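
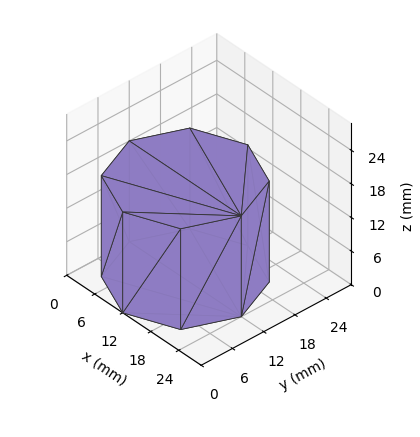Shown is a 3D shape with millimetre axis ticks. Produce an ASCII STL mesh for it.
Reading the render: the shape is a regular 8-sided prism (a cylinder approximated with 8 flat sides), circumscribed radius ≈ 12 mm, height ≈ 18 mm (dimensions read to the nearest mm from the axis ticks). For the STL, each face is triangulated and given an outward normal.

solid part
  facet normal 0.0000 0.0000 -1.0000
    outer loop
      vertex 12.0 24.0 0.0
      vertex 20.5 20.5 0.0
      vertex 24.0 12.0 0.0
    endloop
  endfacet
  facet normal 0.0000 0.0000 -1.0000
    outer loop
      vertex 3.5 20.5 0.0
      vertex 12.0 24.0 0.0
      vertex 24.0 12.0 0.0
    endloop
  endfacet
  facet normal 0.0000 0.0000 -1.0000
    outer loop
      vertex 0.0 12.0 0.0
      vertex 3.5 20.5 0.0
      vertex 24.0 12.0 0.0
    endloop
  endfacet
  facet normal 0.0000 0.0000 -1.0000
    outer loop
      vertex 3.5 3.5 0.0
      vertex 0.0 12.0 0.0
      vertex 24.0 12.0 0.0
    endloop
  endfacet
  facet normal 0.0000 0.0000 -1.0000
    outer loop
      vertex 12.0 0.0 0.0
      vertex 3.5 3.5 0.0
      vertex 24.0 12.0 0.0
    endloop
  endfacet
  facet normal 0.0000 0.0000 -1.0000
    outer loop
      vertex 20.5 3.5 0.0
      vertex 12.0 0.0 0.0
      vertex 24.0 12.0 0.0
    endloop
  endfacet
  facet normal 0.0000 0.0000 1.0000
    outer loop
      vertex 24.0 12.0 18.0
      vertex 20.5 20.5 18.0
      vertex 12.0 24.0 18.0
    endloop
  endfacet
  facet normal 0.0000 0.0000 1.0000
    outer loop
      vertex 24.0 12.0 18.0
      vertex 12.0 24.0 18.0
      vertex 3.5 20.5 18.0
    endloop
  endfacet
  facet normal 0.0000 0.0000 1.0000
    outer loop
      vertex 24.0 12.0 18.0
      vertex 3.5 20.5 18.0
      vertex 0.0 12.0 18.0
    endloop
  endfacet
  facet normal 0.0000 0.0000 1.0000
    outer loop
      vertex 24.0 12.0 18.0
      vertex 0.0 12.0 18.0
      vertex 3.5 3.5 18.0
    endloop
  endfacet
  facet normal 0.0000 0.0000 1.0000
    outer loop
      vertex 24.0 12.0 18.0
      vertex 3.5 3.5 18.0
      vertex 12.0 0.0 18.0
    endloop
  endfacet
  facet normal 0.0000 0.0000 1.0000
    outer loop
      vertex 24.0 12.0 18.0
      vertex 12.0 0.0 18.0
      vertex 20.5 3.5 18.0
    endloop
  endfacet
  facet normal 0.9247 0.3807 0.0000
    outer loop
      vertex 24.0 12.0 0.0
      vertex 20.5 20.5 0.0
      vertex 20.5 20.5 18.0
    endloop
  endfacet
  facet normal 0.9247 0.3807 0.0000
    outer loop
      vertex 24.0 12.0 0.0
      vertex 20.5 20.5 18.0
      vertex 24.0 12.0 18.0
    endloop
  endfacet
  facet normal 0.3807 0.9247 0.0000
    outer loop
      vertex 20.5 20.5 0.0
      vertex 12.0 24.0 0.0
      vertex 12.0 24.0 18.0
    endloop
  endfacet
  facet normal 0.3807 0.9247 0.0000
    outer loop
      vertex 20.5 20.5 0.0
      vertex 12.0 24.0 18.0
      vertex 20.5 20.5 18.0
    endloop
  endfacet
  facet normal -0.3807 0.9247 0.0000
    outer loop
      vertex 12.0 24.0 0.0
      vertex 3.5 20.5 0.0
      vertex 3.5 20.5 18.0
    endloop
  endfacet
  facet normal -0.3807 0.9247 0.0000
    outer loop
      vertex 12.0 24.0 0.0
      vertex 3.5 20.5 18.0
      vertex 12.0 24.0 18.0
    endloop
  endfacet
  facet normal -0.9247 0.3807 0.0000
    outer loop
      vertex 3.5 20.5 0.0
      vertex 0.0 12.0 0.0
      vertex 0.0 12.0 18.0
    endloop
  endfacet
  facet normal -0.9247 0.3807 0.0000
    outer loop
      vertex 3.5 20.5 0.0
      vertex 0.0 12.0 18.0
      vertex 3.5 20.5 18.0
    endloop
  endfacet
  facet normal -0.9247 -0.3807 0.0000
    outer loop
      vertex 0.0 12.0 0.0
      vertex 3.5 3.5 0.0
      vertex 3.5 3.5 18.0
    endloop
  endfacet
  facet normal -0.9247 -0.3807 0.0000
    outer loop
      vertex 0.0 12.0 0.0
      vertex 3.5 3.5 18.0
      vertex 0.0 12.0 18.0
    endloop
  endfacet
  facet normal -0.3807 -0.9247 0.0000
    outer loop
      vertex 3.5 3.5 0.0
      vertex 12.0 0.0 0.0
      vertex 12.0 0.0 18.0
    endloop
  endfacet
  facet normal -0.3807 -0.9247 0.0000
    outer loop
      vertex 3.5 3.5 0.0
      vertex 12.0 0.0 18.0
      vertex 3.5 3.5 18.0
    endloop
  endfacet
  facet normal 0.3807 -0.9247 0.0000
    outer loop
      vertex 12.0 0.0 0.0
      vertex 20.5 3.5 0.0
      vertex 20.5 3.5 18.0
    endloop
  endfacet
  facet normal 0.3807 -0.9247 0.0000
    outer loop
      vertex 12.0 0.0 0.0
      vertex 20.5 3.5 18.0
      vertex 12.0 0.0 18.0
    endloop
  endfacet
  facet normal 0.9247 -0.3807 0.0000
    outer loop
      vertex 20.5 3.5 0.0
      vertex 24.0 12.0 0.0
      vertex 24.0 12.0 18.0
    endloop
  endfacet
  facet normal 0.9247 -0.3807 0.0000
    outer loop
      vertex 20.5 3.5 0.0
      vertex 24.0 12.0 18.0
      vertex 20.5 3.5 18.0
    endloop
  endfacet
endsolid part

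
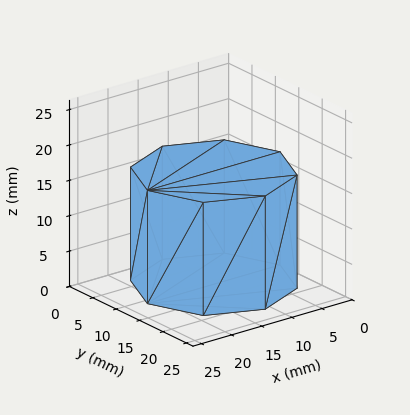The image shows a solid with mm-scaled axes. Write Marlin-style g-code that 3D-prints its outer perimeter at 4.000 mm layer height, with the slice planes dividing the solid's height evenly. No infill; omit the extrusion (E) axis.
Reading the render: the shape is a regular 8-sided prism (a cylinder approximated with 8 flat sides), circumscribed radius ≈ 11 mm, height ≈ 16 mm (dimensions read to the nearest mm from the axis ticks). For the g-code, the solid's height is divided into equal slices at the stated Δz and each level perimeter traced with G1 moves after a G0 lift.

; perimeter-only toolpath
G21 ; units = mm
G90 ; absolute positioning
G28 ; home
; layer 1
G0 Z4.000
G0 X22.000 Y11.000
G1 X18.778 Y18.778
G1 X11.000 Y22.000
G1 X3.222 Y18.778
G1 X0.000 Y11.000
G1 X3.222 Y3.222
G1 X11.000 Y0.000
G1 X18.778 Y3.222
G1 X22.000 Y11.000
; layer 2
G0 Z8.000
G0 X22.000 Y11.000
G1 X18.778 Y18.778
G1 X11.000 Y22.000
G1 X3.222 Y18.778
G1 X0.000 Y11.000
G1 X3.222 Y3.222
G1 X11.000 Y0.000
G1 X18.778 Y3.222
G1 X22.000 Y11.000
; layer 3
G0 Z12.000
G0 X22.000 Y11.000
G1 X18.778 Y18.778
G1 X11.000 Y22.000
G1 X3.222 Y18.778
G1 X0.000 Y11.000
G1 X3.222 Y3.222
G1 X11.000 Y0.000
G1 X18.778 Y3.222
G1 X22.000 Y11.000
; layer 4
G0 Z16.000
G0 X22.000 Y11.000
G1 X18.778 Y18.778
G1 X11.000 Y22.000
G1 X3.222 Y18.778
G1 X0.000 Y11.000
G1 X3.222 Y3.222
G1 X11.000 Y0.000
G1 X18.778 Y3.222
G1 X22.000 Y11.000
M2 ; end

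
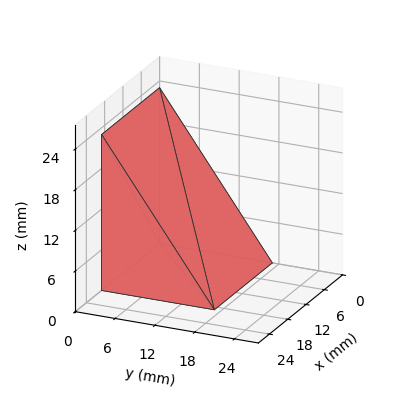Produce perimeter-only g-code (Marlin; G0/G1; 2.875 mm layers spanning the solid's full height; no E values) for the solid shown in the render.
Reading the render: the shape is a wedge (ramp): 19 × 17 mm base, rising to 23 mm along the y=0 edge and sloping linearly to z=0 at y=17 (dimensions read to the nearest mm from the axis ticks). For the g-code, the solid's height is divided into equal slices at the stated Δz and each level perimeter traced with G1 moves after a G0 lift.

; perimeter-only toolpath
G21 ; units = mm
G90 ; absolute positioning
G28 ; home
; layer 1
G0 Z2.875
G0 X0.000 Y0.000
G1 X19.000 Y0.000
G1 X19.000 Y14.875
G1 X0.000 Y14.875
G1 X0.000 Y0.000
; layer 2
G0 Z5.750
G0 X0.000 Y0.000
G1 X19.000 Y0.000
G1 X19.000 Y12.750
G1 X0.000 Y12.750
G1 X0.000 Y0.000
; layer 3
G0 Z8.625
G0 X0.000 Y0.000
G1 X19.000 Y0.000
G1 X19.000 Y10.625
G1 X0.000 Y10.625
G1 X0.000 Y0.000
; layer 4
G0 Z11.500
G0 X0.000 Y0.000
G1 X19.000 Y0.000
G1 X19.000 Y8.500
G1 X0.000 Y8.500
G1 X0.000 Y0.000
; layer 5
G0 Z14.375
G0 X0.000 Y0.000
G1 X19.000 Y0.000
G1 X19.000 Y6.375
G1 X0.000 Y6.375
G1 X0.000 Y0.000
; layer 6
G0 Z17.250
G0 X0.000 Y0.000
G1 X19.000 Y0.000
G1 X19.000 Y4.250
G1 X0.000 Y4.250
G1 X0.000 Y0.000
; layer 7
G0 Z20.125
G0 X0.000 Y0.000
G1 X19.000 Y0.000
G1 X19.000 Y2.125
G1 X0.000 Y2.125
G1 X0.000 Y0.000
M2 ; end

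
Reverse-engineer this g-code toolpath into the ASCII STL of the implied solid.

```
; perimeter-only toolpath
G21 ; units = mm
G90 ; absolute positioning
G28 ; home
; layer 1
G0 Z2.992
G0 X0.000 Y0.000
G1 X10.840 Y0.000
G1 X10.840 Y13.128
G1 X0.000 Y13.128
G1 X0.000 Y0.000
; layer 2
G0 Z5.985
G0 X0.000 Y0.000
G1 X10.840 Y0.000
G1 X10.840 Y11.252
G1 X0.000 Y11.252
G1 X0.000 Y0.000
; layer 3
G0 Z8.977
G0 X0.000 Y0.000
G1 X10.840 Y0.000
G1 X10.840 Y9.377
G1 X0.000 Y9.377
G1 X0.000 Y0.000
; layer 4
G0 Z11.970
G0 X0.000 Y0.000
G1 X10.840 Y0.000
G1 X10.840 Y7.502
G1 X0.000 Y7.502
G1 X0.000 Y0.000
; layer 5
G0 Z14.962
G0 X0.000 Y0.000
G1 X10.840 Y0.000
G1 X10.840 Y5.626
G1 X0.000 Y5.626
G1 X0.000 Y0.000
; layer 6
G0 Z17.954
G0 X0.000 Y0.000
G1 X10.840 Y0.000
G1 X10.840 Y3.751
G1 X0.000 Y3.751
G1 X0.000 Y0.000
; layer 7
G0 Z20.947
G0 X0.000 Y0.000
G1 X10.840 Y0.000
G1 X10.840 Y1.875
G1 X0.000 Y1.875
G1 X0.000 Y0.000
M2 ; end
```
solid part
  facet normal 0.0000 0.0000 -1.0000
    outer loop
      vertex 10.840 15.003 0.000
      vertex 10.840 0.000 0.000
      vertex 0.000 0.000 0.000
    endloop
  endfacet
  facet normal 0.0000 0.0000 -1.0000
    outer loop
      vertex 0.000 15.003 0.000
      vertex 10.840 15.003 0.000
      vertex 0.000 0.000 0.000
    endloop
  endfacet
  facet normal 0.0000 -1.0000 0.0000
    outer loop
      vertex 0.000 0.000 0.000
      vertex 10.840 0.000 0.000
      vertex 10.840 0.000 23.939
    endloop
  endfacet
  facet normal 0.0000 -1.0000 0.0000
    outer loop
      vertex 0.000 0.000 0.000
      vertex 10.840 0.000 23.939
      vertex 0.000 0.000 23.939
    endloop
  endfacet
  facet normal 0.0000 0.8473 0.5310
    outer loop
      vertex 0.000 0.000 23.939
      vertex 10.840 0.000 23.939
      vertex 10.840 15.003 0.000
    endloop
  endfacet
  facet normal 0.0000 0.8473 0.5310
    outer loop
      vertex 0.000 0.000 23.939
      vertex 10.840 15.003 0.000
      vertex 0.000 15.003 0.000
    endloop
  endfacet
  facet normal -1.0000 0.0000 0.0000
    outer loop
      vertex 0.000 0.000 23.939
      vertex 0.000 15.003 0.000
      vertex 0.000 0.000 0.000
    endloop
  endfacet
  facet normal 1.0000 0.0000 0.0000
    outer loop
      vertex 10.840 0.000 0.000
      vertex 10.840 15.003 0.000
      vertex 10.840 0.000 23.939
    endloop
  endfacet
endsolid part

The G0 Z moves step by Δz≈2.992 mm. The G1 loops shrink linearly with z, so the solid tapers from its base footprint up to z≈23.9. Closing with a flat bottom cap and the tapered top and triangulating gives 8 facets — a wedge (ramp): 10.8 × 15 mm base, rising to 23.9 mm along the y=0 edge and sloping linearly to z=0 at y=15.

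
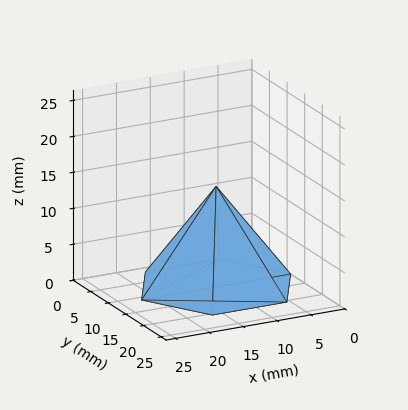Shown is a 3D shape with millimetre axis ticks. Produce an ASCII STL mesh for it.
Reading the render: the shape is a regular 6-sided pyramid, base circumscribed radius ≈ 11 mm, apex at z ≈ 14 mm (dimensions read to the nearest mm from the axis ticks). For the STL, each face is triangulated and given an outward normal.

solid part
  facet normal 0.0000 0.0000 -1.0000
    outer loop
      vertex 5.5 20.5 0.0
      vertex 16.5 20.5 0.0
      vertex 22.0 11.0 0.0
    endloop
  endfacet
  facet normal 0.0000 0.0000 -1.0000
    outer loop
      vertex 0.0 11.0 0.0
      vertex 5.5 20.5 0.0
      vertex 22.0 11.0 0.0
    endloop
  endfacet
  facet normal 0.0000 0.0000 -1.0000
    outer loop
      vertex 5.5 1.5 0.0
      vertex 0.0 11.0 0.0
      vertex 22.0 11.0 0.0
    endloop
  endfacet
  facet normal 0.0000 0.0000 -1.0000
    outer loop
      vertex 16.5 1.5 0.0
      vertex 5.5 1.5 0.0
      vertex 22.0 11.0 0.0
    endloop
  endfacet
  facet normal 0.7157 0.4143 0.5623
    outer loop
      vertex 22.0 11.0 0.0
      vertex 16.5 20.5 0.0
      vertex 11.0 11.0 14.0
    endloop
  endfacet
  facet normal 0.0000 0.8275 0.5615
    outer loop
      vertex 16.5 20.5 0.0
      vertex 5.5 20.5 0.0
      vertex 11.0 11.0 14.0
    endloop
  endfacet
  facet normal -0.7157 0.4143 0.5623
    outer loop
      vertex 5.5 20.5 0.0
      vertex 0.0 11.0 0.0
      vertex 11.0 11.0 14.0
    endloop
  endfacet
  facet normal -0.7157 -0.4143 0.5623
    outer loop
      vertex 0.0 11.0 0.0
      vertex 5.5 1.5 0.0
      vertex 11.0 11.0 14.0
    endloop
  endfacet
  facet normal 0.0000 -0.8275 0.5615
    outer loop
      vertex 5.5 1.5 0.0
      vertex 16.5 1.5 0.0
      vertex 11.0 11.0 14.0
    endloop
  endfacet
  facet normal 0.7157 -0.4143 0.5623
    outer loop
      vertex 16.5 1.5 0.0
      vertex 22.0 11.0 0.0
      vertex 11.0 11.0 14.0
    endloop
  endfacet
endsolid part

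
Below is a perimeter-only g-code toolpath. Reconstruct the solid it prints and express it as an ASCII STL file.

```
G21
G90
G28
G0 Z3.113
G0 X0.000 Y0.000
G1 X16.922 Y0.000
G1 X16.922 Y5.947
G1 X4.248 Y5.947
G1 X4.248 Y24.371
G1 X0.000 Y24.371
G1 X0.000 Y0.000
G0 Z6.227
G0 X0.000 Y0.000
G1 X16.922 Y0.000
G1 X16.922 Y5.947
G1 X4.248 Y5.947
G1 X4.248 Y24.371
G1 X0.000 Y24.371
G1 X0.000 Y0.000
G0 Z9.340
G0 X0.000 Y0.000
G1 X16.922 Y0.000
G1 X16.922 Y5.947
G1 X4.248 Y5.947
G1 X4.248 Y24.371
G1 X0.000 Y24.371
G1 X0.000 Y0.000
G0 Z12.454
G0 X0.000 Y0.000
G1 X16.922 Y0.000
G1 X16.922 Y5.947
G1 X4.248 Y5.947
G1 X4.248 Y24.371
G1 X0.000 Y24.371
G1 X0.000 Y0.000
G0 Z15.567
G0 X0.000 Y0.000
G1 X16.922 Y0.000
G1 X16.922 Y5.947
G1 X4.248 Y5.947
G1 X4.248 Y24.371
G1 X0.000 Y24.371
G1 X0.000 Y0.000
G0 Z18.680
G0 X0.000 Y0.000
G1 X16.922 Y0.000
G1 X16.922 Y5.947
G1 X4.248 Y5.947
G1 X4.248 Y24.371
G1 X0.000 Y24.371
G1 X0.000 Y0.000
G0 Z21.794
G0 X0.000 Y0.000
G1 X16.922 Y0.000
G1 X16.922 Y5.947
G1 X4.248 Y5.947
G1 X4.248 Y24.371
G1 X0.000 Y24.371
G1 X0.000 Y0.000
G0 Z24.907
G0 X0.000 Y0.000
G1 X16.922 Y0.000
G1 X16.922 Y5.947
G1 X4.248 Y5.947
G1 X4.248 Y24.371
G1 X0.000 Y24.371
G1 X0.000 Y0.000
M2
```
solid part
  facet normal 0.0000 0.0000 -1.0000
    outer loop
      vertex 16.922 5.947 0.000
      vertex 16.922 0.000 0.000
      vertex 0.000 0.000 0.000
    endloop
  endfacet
  facet normal 0.0000 0.0000 -1.0000
    outer loop
      vertex 4.248 5.947 0.000
      vertex 16.922 5.947 0.000
      vertex 0.000 0.000 0.000
    endloop
  endfacet
  facet normal 0.0000 0.0000 -1.0000
    outer loop
      vertex 4.248 24.371 0.000
      vertex 4.248 5.947 0.000
      vertex 0.000 0.000 0.000
    endloop
  endfacet
  facet normal 0.0000 0.0000 -1.0000
    outer loop
      vertex 0.000 24.371 0.000
      vertex 4.248 24.371 0.000
      vertex 0.000 0.000 0.000
    endloop
  endfacet
  facet normal 0.0000 0.0000 1.0000
    outer loop
      vertex 0.000 0.000 24.907
      vertex 16.922 0.000 24.907
      vertex 16.922 5.947 24.907
    endloop
  endfacet
  facet normal 0.0000 0.0000 1.0000
    outer loop
      vertex 0.000 0.000 24.907
      vertex 16.922 5.947 24.907
      vertex 4.248 5.947 24.907
    endloop
  endfacet
  facet normal 0.0000 0.0000 1.0000
    outer loop
      vertex 0.000 0.000 24.907
      vertex 4.248 5.947 24.907
      vertex 4.248 24.371 24.907
    endloop
  endfacet
  facet normal 0.0000 0.0000 1.0000
    outer loop
      vertex 0.000 0.000 24.907
      vertex 4.248 24.371 24.907
      vertex 0.000 24.371 24.907
    endloop
  endfacet
  facet normal 0.0000 -1.0000 0.0000
    outer loop
      vertex 0.000 0.000 0.000
      vertex 16.922 0.000 0.000
      vertex 16.922 0.000 24.907
    endloop
  endfacet
  facet normal 0.0000 -1.0000 0.0000
    outer loop
      vertex 0.000 0.000 0.000
      vertex 16.922 0.000 24.907
      vertex 0.000 0.000 24.907
    endloop
  endfacet
  facet normal 1.0000 0.0000 0.0000
    outer loop
      vertex 16.922 0.000 0.000
      vertex 16.922 5.947 0.000
      vertex 16.922 5.947 24.907
    endloop
  endfacet
  facet normal 1.0000 0.0000 0.0000
    outer loop
      vertex 16.922 0.000 0.000
      vertex 16.922 5.947 24.907
      vertex 16.922 0.000 24.907
    endloop
  endfacet
  facet normal 0.0000 1.0000 0.0000
    outer loop
      vertex 16.922 5.947 0.000
      vertex 4.248 5.947 0.000
      vertex 4.248 5.947 24.907
    endloop
  endfacet
  facet normal 0.0000 1.0000 0.0000
    outer loop
      vertex 16.922 5.947 0.000
      vertex 4.248 5.947 24.907
      vertex 16.922 5.947 24.907
    endloop
  endfacet
  facet normal 1.0000 0.0000 0.0000
    outer loop
      vertex 4.248 5.947 0.000
      vertex 4.248 24.371 0.000
      vertex 4.248 24.371 24.907
    endloop
  endfacet
  facet normal 1.0000 0.0000 0.0000
    outer loop
      vertex 4.248 5.947 0.000
      vertex 4.248 24.371 24.907
      vertex 4.248 5.947 24.907
    endloop
  endfacet
  facet normal 0.0000 1.0000 0.0000
    outer loop
      vertex 4.248 24.371 0.000
      vertex 0.000 24.371 0.000
      vertex 0.000 24.371 24.907
    endloop
  endfacet
  facet normal 0.0000 1.0000 0.0000
    outer loop
      vertex 4.248 24.371 0.000
      vertex 0.000 24.371 24.907
      vertex 4.248 24.371 24.907
    endloop
  endfacet
  facet normal -1.0000 0.0000 0.0000
    outer loop
      vertex 0.000 24.371 0.000
      vertex 0.000 0.000 0.000
      vertex 0.000 0.000 24.907
    endloop
  endfacet
  facet normal -1.0000 0.0000 0.0000
    outer loop
      vertex 0.000 24.371 0.000
      vertex 0.000 0.000 24.907
      vertex 0.000 24.371 24.907
    endloop
  endfacet
endsolid part

The G0 Z moves step by Δz≈3.113 mm. Every layer's G1 loop is the same polygon, so the solid is a straight extrusion of it from z=0 to z≈24.9. Closing with flat bottom and top caps and triangulating gives 20 facets — an L-shaped prism: outer 16.9 × 24.4 mm, arm thicknesses ≈ 5.95 mm (horizontal) and 4.25 mm (vertical), extruded 24.9 mm in z.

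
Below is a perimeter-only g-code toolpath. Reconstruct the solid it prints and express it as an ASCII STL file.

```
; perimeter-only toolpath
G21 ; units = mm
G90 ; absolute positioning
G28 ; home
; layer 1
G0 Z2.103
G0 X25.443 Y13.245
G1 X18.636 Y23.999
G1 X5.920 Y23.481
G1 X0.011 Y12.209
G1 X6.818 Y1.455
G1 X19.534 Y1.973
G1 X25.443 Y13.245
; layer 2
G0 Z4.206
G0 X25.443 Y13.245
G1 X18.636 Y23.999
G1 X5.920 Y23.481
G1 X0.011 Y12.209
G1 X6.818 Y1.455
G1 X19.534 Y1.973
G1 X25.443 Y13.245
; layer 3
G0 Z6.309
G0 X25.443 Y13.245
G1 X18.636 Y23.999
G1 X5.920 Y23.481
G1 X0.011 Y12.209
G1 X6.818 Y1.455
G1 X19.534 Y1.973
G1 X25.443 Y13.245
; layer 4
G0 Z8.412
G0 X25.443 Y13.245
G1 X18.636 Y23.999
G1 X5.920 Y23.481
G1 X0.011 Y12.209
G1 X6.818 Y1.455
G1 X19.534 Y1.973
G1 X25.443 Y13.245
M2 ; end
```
solid part
  facet normal 0.0000 0.0000 -1.0000
    outer loop
      vertex 5.920 23.481 0.000
      vertex 18.636 23.999 0.000
      vertex 25.443 13.245 0.000
    endloop
  endfacet
  facet normal 0.0000 0.0000 -1.0000
    outer loop
      vertex 0.011 12.209 0.000
      vertex 5.920 23.481 0.000
      vertex 25.443 13.245 0.000
    endloop
  endfacet
  facet normal 0.0000 0.0000 -1.0000
    outer loop
      vertex 6.818 1.455 0.000
      vertex 0.011 12.209 0.000
      vertex 25.443 13.245 0.000
    endloop
  endfacet
  facet normal 0.0000 0.0000 -1.0000
    outer loop
      vertex 19.534 1.973 0.000
      vertex 6.818 1.455 0.000
      vertex 25.443 13.245 0.000
    endloop
  endfacet
  facet normal 0.0000 0.0000 1.0000
    outer loop
      vertex 25.443 13.245 8.412
      vertex 18.636 23.999 8.412
      vertex 5.920 23.481 8.412
    endloop
  endfacet
  facet normal 0.0000 0.0000 1.0000
    outer loop
      vertex 25.443 13.245 8.412
      vertex 5.920 23.481 8.412
      vertex 0.011 12.209 8.412
    endloop
  endfacet
  facet normal 0.0000 0.0000 1.0000
    outer loop
      vertex 25.443 13.245 8.412
      vertex 0.011 12.209 8.412
      vertex 6.818 1.455 8.412
    endloop
  endfacet
  facet normal 0.0000 0.0000 1.0000
    outer loop
      vertex 25.443 13.245 8.412
      vertex 6.818 1.455 8.412
      vertex 19.534 1.973 8.412
    endloop
  endfacet
  facet normal 0.8450 0.5348 0.0000
    outer loop
      vertex 25.443 13.245 0.000
      vertex 18.636 23.999 0.000
      vertex 18.636 23.999 8.412
    endloop
  endfacet
  facet normal 0.8450 0.5348 0.0000
    outer loop
      vertex 25.443 13.245 0.000
      vertex 18.636 23.999 8.412
      vertex 25.443 13.245 8.412
    endloop
  endfacet
  facet normal -0.0407 0.9992 0.0000
    outer loop
      vertex 18.636 23.999 0.000
      vertex 5.920 23.481 0.000
      vertex 5.920 23.481 8.412
    endloop
  endfacet
  facet normal -0.0407 0.9992 0.0000
    outer loop
      vertex 18.636 23.999 0.000
      vertex 5.920 23.481 8.412
      vertex 18.636 23.999 8.412
    endloop
  endfacet
  facet normal -0.8857 0.4643 0.0000
    outer loop
      vertex 5.920 23.481 0.000
      vertex 0.011 12.209 0.000
      vertex 0.011 12.209 8.412
    endloop
  endfacet
  facet normal -0.8857 0.4643 0.0000
    outer loop
      vertex 5.920 23.481 0.000
      vertex 0.011 12.209 8.412
      vertex 5.920 23.481 8.412
    endloop
  endfacet
  facet normal -0.8450 -0.5348 0.0000
    outer loop
      vertex 0.011 12.209 0.000
      vertex 6.818 1.455 0.000
      vertex 6.818 1.455 8.412
    endloop
  endfacet
  facet normal -0.8450 -0.5348 0.0000
    outer loop
      vertex 0.011 12.209 0.000
      vertex 6.818 1.455 8.412
      vertex 0.011 12.209 8.412
    endloop
  endfacet
  facet normal 0.0407 -0.9992 0.0000
    outer loop
      vertex 6.818 1.455 0.000
      vertex 19.534 1.973 0.000
      vertex 19.534 1.973 8.412
    endloop
  endfacet
  facet normal 0.0407 -0.9992 0.0000
    outer loop
      vertex 6.818 1.455 0.000
      vertex 19.534 1.973 8.412
      vertex 6.818 1.455 8.412
    endloop
  endfacet
  facet normal 0.8857 -0.4643 0.0000
    outer loop
      vertex 19.534 1.973 0.000
      vertex 25.443 13.245 0.000
      vertex 25.443 13.245 8.412
    endloop
  endfacet
  facet normal 0.8857 -0.4643 0.0000
    outer loop
      vertex 19.534 1.973 0.000
      vertex 25.443 13.245 8.412
      vertex 19.534 1.973 8.412
    endloop
  endfacet
endsolid part

The G0 Z moves step by Δz≈2.103 mm. Every layer's G1 loop is the same polygon, so the solid is a straight extrusion of it from z=0 to z≈8.41. Closing with flat bottom and top caps and triangulating gives 20 facets — a regular 6-sided prism (a cylinder approximated with 6 flat sides), circumscribed radius ≈ 12.7 mm, height ≈ 8.41 mm.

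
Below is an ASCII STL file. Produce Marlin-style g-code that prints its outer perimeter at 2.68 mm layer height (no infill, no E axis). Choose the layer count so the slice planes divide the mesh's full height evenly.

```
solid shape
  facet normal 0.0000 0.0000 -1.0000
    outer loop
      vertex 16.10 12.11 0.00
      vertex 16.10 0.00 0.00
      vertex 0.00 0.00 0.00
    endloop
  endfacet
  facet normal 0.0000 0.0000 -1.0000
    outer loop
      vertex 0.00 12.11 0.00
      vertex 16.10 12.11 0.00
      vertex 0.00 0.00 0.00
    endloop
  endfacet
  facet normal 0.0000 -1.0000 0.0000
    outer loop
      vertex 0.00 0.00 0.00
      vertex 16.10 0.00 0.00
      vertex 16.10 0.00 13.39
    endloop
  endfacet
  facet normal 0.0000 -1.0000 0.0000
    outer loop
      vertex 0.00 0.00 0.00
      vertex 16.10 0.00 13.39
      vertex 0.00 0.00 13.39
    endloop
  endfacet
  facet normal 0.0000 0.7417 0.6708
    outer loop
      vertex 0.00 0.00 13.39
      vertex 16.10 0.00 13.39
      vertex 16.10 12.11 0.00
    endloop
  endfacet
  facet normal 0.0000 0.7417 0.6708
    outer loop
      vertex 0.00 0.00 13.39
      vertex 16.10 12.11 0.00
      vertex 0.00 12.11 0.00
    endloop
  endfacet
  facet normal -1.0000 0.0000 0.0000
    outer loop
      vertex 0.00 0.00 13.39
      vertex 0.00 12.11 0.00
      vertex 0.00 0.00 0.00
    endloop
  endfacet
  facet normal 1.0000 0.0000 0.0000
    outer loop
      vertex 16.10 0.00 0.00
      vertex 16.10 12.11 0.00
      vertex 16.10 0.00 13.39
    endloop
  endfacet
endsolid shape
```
; perimeter-only toolpath
G21 ; units = mm
G90 ; absolute positioning
G28 ; home
; layer 1
G0 Z2.68
G0 X0.00 Y0.00
G1 X16.10 Y0.00
G1 X16.10 Y9.69
G1 X0.00 Y9.69
G1 X0.00 Y0.00
; layer 2
G0 Z5.36
G0 X0.00 Y0.00
G1 X16.10 Y0.00
G1 X16.10 Y7.27
G1 X0.00 Y7.27
G1 X0.00 Y0.00
; layer 3
G0 Z8.03
G0 X0.00 Y0.00
G1 X16.10 Y0.00
G1 X16.10 Y4.84
G1 X0.00 Y4.84
G1 X0.00 Y0.00
; layer 4
G0 Z10.71
G0 X0.00 Y0.00
G1 X16.10 Y0.00
G1 X16.10 Y2.42
G1 X0.00 Y2.42
G1 X0.00 Y0.00
M2 ; end

The solid is a wedge (ramp): 16.1 × 12.1 mm base, rising to 13.4 mm along the y=0 edge and sloping linearly to z=0 at y=12.1. Slicing at Δz = 2.68 mm — 5 equal slices spanning the solid's height, so layer i sits at z = i·h/5 — gives 4 non-empty perimeters. Each is a 4-segment closed polygon; G0 lifts to the layer z and rapids to the start vertex, then G1 traces the edges. The cross-section shrinks linearly with z (the slice at the apex is degenerate and omitted).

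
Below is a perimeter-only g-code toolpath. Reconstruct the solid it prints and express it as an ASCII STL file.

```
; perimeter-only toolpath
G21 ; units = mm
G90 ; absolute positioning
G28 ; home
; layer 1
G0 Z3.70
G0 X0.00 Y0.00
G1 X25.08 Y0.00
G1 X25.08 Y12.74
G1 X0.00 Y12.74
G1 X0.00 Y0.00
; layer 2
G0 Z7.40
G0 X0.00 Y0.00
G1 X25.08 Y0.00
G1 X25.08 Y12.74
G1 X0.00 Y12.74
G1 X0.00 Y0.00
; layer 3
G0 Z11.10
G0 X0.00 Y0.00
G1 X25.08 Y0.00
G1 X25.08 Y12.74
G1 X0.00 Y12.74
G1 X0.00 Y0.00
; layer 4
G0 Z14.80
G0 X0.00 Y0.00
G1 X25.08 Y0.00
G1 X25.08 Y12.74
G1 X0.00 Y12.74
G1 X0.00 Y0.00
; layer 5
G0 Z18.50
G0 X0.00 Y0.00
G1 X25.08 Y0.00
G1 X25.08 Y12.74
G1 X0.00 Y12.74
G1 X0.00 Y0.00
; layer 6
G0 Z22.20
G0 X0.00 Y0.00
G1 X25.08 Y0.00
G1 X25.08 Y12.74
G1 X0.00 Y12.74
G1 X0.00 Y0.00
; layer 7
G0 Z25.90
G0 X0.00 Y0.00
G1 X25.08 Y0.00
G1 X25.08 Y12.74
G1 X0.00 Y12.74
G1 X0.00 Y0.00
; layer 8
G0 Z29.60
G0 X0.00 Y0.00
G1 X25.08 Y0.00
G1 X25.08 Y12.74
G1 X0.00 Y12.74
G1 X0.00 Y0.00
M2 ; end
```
solid part
  facet normal 0.0000 0.0000 -1.0000
    outer loop
      vertex 25.08 12.74 0.00
      vertex 25.08 0.00 0.00
      vertex 0.00 0.00 0.00
    endloop
  endfacet
  facet normal 0.0000 0.0000 -1.0000
    outer loop
      vertex 0.00 12.74 0.00
      vertex 25.08 12.74 0.00
      vertex 0.00 0.00 0.00
    endloop
  endfacet
  facet normal 0.0000 0.0000 1.0000
    outer loop
      vertex 0.00 0.00 29.60
      vertex 25.08 0.00 29.60
      vertex 25.08 12.74 29.60
    endloop
  endfacet
  facet normal 0.0000 0.0000 1.0000
    outer loop
      vertex 0.00 0.00 29.60
      vertex 25.08 12.74 29.60
      vertex 0.00 12.74 29.60
    endloop
  endfacet
  facet normal 0.0000 -1.0000 0.0000
    outer loop
      vertex 0.00 0.00 0.00
      vertex 25.08 0.00 0.00
      vertex 25.08 0.00 29.60
    endloop
  endfacet
  facet normal 0.0000 -1.0000 0.0000
    outer loop
      vertex 0.00 0.00 0.00
      vertex 25.08 0.00 29.60
      vertex 0.00 0.00 29.60
    endloop
  endfacet
  facet normal 0.0000 1.0000 0.0000
    outer loop
      vertex 25.08 12.74 29.60
      vertex 25.08 12.74 0.00
      vertex 0.00 12.74 0.00
    endloop
  endfacet
  facet normal 0.0000 1.0000 0.0000
    outer loop
      vertex 0.00 12.74 29.60
      vertex 25.08 12.74 29.60
      vertex 0.00 12.74 0.00
    endloop
  endfacet
  facet normal -1.0000 0.0000 0.0000
    outer loop
      vertex 0.00 12.74 29.60
      vertex 0.00 12.74 0.00
      vertex 0.00 0.00 0.00
    endloop
  endfacet
  facet normal -1.0000 0.0000 0.0000
    outer loop
      vertex 0.00 0.00 29.60
      vertex 0.00 12.74 29.60
      vertex 0.00 0.00 0.00
    endloop
  endfacet
  facet normal 1.0000 0.0000 0.0000
    outer loop
      vertex 25.08 0.00 0.00
      vertex 25.08 12.74 0.00
      vertex 25.08 12.74 29.60
    endloop
  endfacet
  facet normal 1.0000 0.0000 0.0000
    outer loop
      vertex 25.08 0.00 0.00
      vertex 25.08 12.74 29.60
      vertex 25.08 0.00 29.60
    endloop
  endfacet
endsolid part

The G0 Z moves step by Δz≈3.70 mm. Every layer's G1 loop is the same polygon, so the solid is a straight extrusion of it from z=0 to z≈29.6. Closing with flat bottom and top caps and triangulating gives 12 facets — a rectangular box, roughly 25.1 × 12.7 mm footprint and 29.6 mm tall.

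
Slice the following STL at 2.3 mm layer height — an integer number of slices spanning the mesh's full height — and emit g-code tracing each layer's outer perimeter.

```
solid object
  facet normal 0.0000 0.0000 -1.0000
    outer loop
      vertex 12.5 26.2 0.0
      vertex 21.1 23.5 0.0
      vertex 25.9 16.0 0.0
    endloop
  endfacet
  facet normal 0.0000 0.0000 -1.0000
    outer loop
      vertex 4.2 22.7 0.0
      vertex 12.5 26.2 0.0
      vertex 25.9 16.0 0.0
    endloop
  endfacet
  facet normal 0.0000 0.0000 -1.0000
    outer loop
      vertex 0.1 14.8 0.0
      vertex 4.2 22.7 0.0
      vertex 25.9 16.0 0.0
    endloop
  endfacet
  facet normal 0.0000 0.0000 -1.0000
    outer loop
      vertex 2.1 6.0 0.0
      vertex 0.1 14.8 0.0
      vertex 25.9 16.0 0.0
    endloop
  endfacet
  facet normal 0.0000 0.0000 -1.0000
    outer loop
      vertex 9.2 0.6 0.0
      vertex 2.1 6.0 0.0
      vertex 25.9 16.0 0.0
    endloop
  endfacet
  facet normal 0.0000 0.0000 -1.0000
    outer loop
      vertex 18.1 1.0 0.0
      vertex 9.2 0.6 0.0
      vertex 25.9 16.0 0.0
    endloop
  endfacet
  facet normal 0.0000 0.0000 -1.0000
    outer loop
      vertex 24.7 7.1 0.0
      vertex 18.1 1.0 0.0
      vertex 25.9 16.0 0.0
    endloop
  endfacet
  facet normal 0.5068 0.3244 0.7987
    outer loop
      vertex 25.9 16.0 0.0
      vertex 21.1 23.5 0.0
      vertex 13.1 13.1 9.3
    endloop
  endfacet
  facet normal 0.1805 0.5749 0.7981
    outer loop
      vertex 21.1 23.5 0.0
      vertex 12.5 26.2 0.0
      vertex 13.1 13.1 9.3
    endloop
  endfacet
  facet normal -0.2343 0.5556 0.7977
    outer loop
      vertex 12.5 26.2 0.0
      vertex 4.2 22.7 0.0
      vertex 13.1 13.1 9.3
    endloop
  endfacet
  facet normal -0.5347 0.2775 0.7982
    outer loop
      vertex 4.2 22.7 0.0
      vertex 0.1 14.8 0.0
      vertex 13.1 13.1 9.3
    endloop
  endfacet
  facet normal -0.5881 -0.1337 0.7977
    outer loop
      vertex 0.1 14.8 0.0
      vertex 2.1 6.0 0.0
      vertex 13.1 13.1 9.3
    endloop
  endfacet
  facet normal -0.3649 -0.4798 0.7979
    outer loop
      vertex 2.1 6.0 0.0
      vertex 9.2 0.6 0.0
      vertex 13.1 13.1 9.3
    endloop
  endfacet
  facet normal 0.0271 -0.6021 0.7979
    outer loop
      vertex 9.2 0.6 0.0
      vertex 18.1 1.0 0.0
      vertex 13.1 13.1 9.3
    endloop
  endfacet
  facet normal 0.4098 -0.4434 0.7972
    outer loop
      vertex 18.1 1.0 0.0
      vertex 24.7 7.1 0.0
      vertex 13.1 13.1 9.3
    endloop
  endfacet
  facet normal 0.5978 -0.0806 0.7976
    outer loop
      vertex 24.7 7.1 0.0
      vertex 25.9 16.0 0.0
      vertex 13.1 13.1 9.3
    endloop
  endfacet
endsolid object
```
; perimeter-only toolpath
G21 ; units = mm
G90 ; absolute positioning
G28 ; home
; layer 1
G0 Z2.3
G0 X22.7 Y15.3
G1 X19.1 Y20.9
G1 X12.7 Y22.9
G1 X6.4 Y20.3
G1 X3.4 Y14.4
G1 X4.8 Y7.8
G1 X10.2 Y3.7
G1 X16.9 Y4.0
G1 X21.8 Y8.6
G1 X22.7 Y15.3
; layer 2
G0 Z4.7
G0 X19.5 Y14.6
G1 X17.1 Y18.3
G1 X12.8 Y19.6
G1 X8.7 Y17.9
G1 X6.6 Y13.9
G1 X7.6 Y9.6
G1 X11.1 Y6.8
G1 X15.6 Y7.0
G1 X18.9 Y10.1
G1 X19.5 Y14.6
; layer 3
G0 Z7.0
G0 X16.3 Y13.8
G1 X15.1 Y15.7
G1 X12.9 Y16.4
G1 X10.9 Y15.5
G1 X9.8 Y13.5
G1 X10.3 Y11.3
G1 X12.1 Y10.0
G1 X14.3 Y10.1
G1 X16.0 Y11.6
G1 X16.3 Y13.8
M2 ; end

The solid is a regular 9-sided pyramid, base circumscribed radius ≈ 13.1 mm, apex at z ≈ 9.3 mm. Slicing at Δz = 2.3 mm — 4 equal slices spanning the solid's height, so layer i sits at z = i·h/4 — gives 3 non-empty perimeters. Each is a 9-segment closed polygon; G0 lifts to the layer z and rapids to the start vertex, then G1 traces the edges. The cross-section shrinks linearly with z (the slice at the apex is degenerate and omitted).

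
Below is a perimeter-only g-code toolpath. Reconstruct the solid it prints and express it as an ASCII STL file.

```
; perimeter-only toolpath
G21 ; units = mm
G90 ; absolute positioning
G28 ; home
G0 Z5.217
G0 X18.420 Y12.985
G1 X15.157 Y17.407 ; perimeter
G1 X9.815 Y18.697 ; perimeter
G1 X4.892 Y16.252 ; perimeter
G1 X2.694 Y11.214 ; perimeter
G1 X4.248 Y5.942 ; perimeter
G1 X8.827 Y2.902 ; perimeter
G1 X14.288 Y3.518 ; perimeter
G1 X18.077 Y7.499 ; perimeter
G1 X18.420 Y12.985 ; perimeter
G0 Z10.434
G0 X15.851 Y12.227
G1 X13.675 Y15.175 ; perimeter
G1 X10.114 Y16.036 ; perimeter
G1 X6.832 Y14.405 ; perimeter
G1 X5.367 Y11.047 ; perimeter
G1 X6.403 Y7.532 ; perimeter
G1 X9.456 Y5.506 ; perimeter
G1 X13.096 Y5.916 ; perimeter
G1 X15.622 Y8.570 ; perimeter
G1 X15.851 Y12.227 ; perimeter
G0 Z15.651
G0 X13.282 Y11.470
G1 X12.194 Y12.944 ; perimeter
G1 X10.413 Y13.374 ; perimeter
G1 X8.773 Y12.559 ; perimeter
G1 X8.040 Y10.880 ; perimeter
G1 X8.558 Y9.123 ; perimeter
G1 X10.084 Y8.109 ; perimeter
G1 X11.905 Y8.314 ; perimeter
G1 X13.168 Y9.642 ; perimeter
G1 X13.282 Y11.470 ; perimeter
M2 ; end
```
solid part
  facet normal 0.0000 0.0000 -1.0000
    outer loop
      vertex 9.515 21.359 0.000
      vertex 16.638 19.638 0.000
      vertex 20.989 13.742 0.000
    endloop
  endfacet
  facet normal 0.0000 0.0000 -1.0000
    outer loop
      vertex 2.952 18.098 0.000
      vertex 9.515 21.359 0.000
      vertex 20.989 13.742 0.000
    endloop
  endfacet
  facet normal 0.0000 0.0000 -1.0000
    outer loop
      vertex 0.021 11.381 0.000
      vertex 2.952 18.098 0.000
      vertex 20.989 13.742 0.000
    endloop
  endfacet
  facet normal 0.0000 0.0000 -1.0000
    outer loop
      vertex 2.093 4.352 0.000
      vertex 0.021 11.381 0.000
      vertex 20.989 13.742 0.000
    endloop
  endfacet
  facet normal 0.0000 0.0000 -1.0000
    outer loop
      vertex 8.198 0.299 0.000
      vertex 2.093 4.352 0.000
      vertex 20.989 13.742 0.000
    endloop
  endfacet
  facet normal 0.0000 0.0000 -1.0000
    outer loop
      vertex 15.480 1.119 0.000
      vertex 8.198 0.299 0.000
      vertex 20.989 13.742 0.000
    endloop
  endfacet
  facet normal 0.0000 0.0000 -1.0000
    outer loop
      vertex 20.532 6.428 0.000
      vertex 15.480 1.119 0.000
      vertex 20.989 13.742 0.000
    endloop
  endfacet
  facet normal 0.7247 0.5348 0.4345
    outer loop
      vertex 20.989 13.742 0.000
      vertex 16.638 19.638 0.000
      vertex 10.713 10.713 20.868
    endloop
  endfacet
  facet normal 0.2115 0.8755 0.4345
    outer loop
      vertex 16.638 19.638 0.000
      vertex 9.515 21.359 0.000
      vertex 10.713 10.713 20.868
    endloop
  endfacet
  facet normal -0.4008 0.8066 0.4345
    outer loop
      vertex 9.515 21.359 0.000
      vertex 2.952 18.098 0.000
      vertex 10.713 10.713 20.868
    endloop
  endfacet
  facet normal -0.8255 0.3602 0.4345
    outer loop
      vertex 2.952 18.098 0.000
      vertex 0.021 11.381 0.000
      vertex 10.713 10.713 20.868
    endloop
  endfacet
  facet normal -0.8639 -0.2547 0.4345
    outer loop
      vertex 0.021 11.381 0.000
      vertex 2.093 4.352 0.000
      vertex 10.713 10.713 20.868
    endloop
  endfacet
  facet normal -0.4982 -0.7504 0.4345
    outer loop
      vertex 2.093 4.352 0.000
      vertex 8.198 0.299 0.000
      vertex 10.713 10.713 20.868
    endloop
  endfacet
  facet normal 0.1008 -0.8950 0.4345
    outer loop
      vertex 8.198 0.299 0.000
      vertex 15.480 1.119 0.000
      vertex 10.713 10.713 20.868
    endloop
  endfacet
  facet normal 0.6525 -0.6209 0.4345
    outer loop
      vertex 15.480 1.119 0.000
      vertex 20.532 6.428 0.000
      vertex 10.713 10.713 20.868
    endloop
  endfacet
  facet normal 0.8989 -0.0562 0.4345
    outer loop
      vertex 20.532 6.428 0.000
      vertex 20.989 13.742 0.000
      vertex 10.713 10.713 20.868
    endloop
  endfacet
endsolid part

The G0 Z moves step by Δz≈5.217 mm. The G1 loops shrink linearly with z, so the solid tapers from its base footprint up to z≈20.9. Closing with a flat bottom cap and the tapered top and triangulating gives 16 facets — a regular 9-sided pyramid, base circumscribed radius ≈ 10.7 mm, apex at z ≈ 20.9 mm.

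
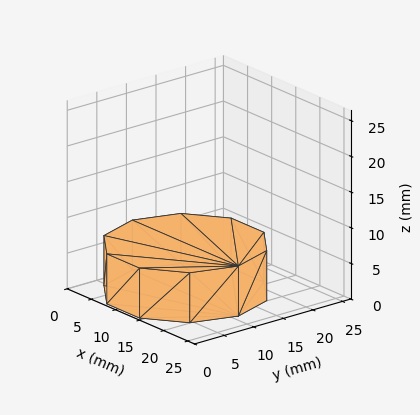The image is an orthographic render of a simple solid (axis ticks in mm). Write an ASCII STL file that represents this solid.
Reading the render: the shape is a regular 10-sided prism (a cylinder approximated with 10 flat sides), circumscribed radius ≈ 11 mm, height ≈ 7 mm (dimensions read to the nearest mm from the axis ticks). For the STL, each face is triangulated and given an outward normal.

solid part
  facet normal 0.0000 0.0000 -1.0000
    outer loop
      vertex 14.4 21.5 0.0
      vertex 19.9 17.5 0.0
      vertex 22.0 11.0 0.0
    endloop
  endfacet
  facet normal 0.0000 0.0000 -1.0000
    outer loop
      vertex 7.6 21.5 0.0
      vertex 14.4 21.5 0.0
      vertex 22.0 11.0 0.0
    endloop
  endfacet
  facet normal 0.0000 0.0000 -1.0000
    outer loop
      vertex 2.1 17.5 0.0
      vertex 7.6 21.5 0.0
      vertex 22.0 11.0 0.0
    endloop
  endfacet
  facet normal 0.0000 0.0000 -1.0000
    outer loop
      vertex 0.0 11.0 0.0
      vertex 2.1 17.5 0.0
      vertex 22.0 11.0 0.0
    endloop
  endfacet
  facet normal 0.0000 0.0000 -1.0000
    outer loop
      vertex 2.1 4.5 0.0
      vertex 0.0 11.0 0.0
      vertex 22.0 11.0 0.0
    endloop
  endfacet
  facet normal 0.0000 0.0000 -1.0000
    outer loop
      vertex 7.6 0.5 0.0
      vertex 2.1 4.5 0.0
      vertex 22.0 11.0 0.0
    endloop
  endfacet
  facet normal 0.0000 0.0000 -1.0000
    outer loop
      vertex 14.4 0.5 0.0
      vertex 7.6 0.5 0.0
      vertex 22.0 11.0 0.0
    endloop
  endfacet
  facet normal 0.0000 0.0000 -1.0000
    outer loop
      vertex 19.9 4.5 0.0
      vertex 14.4 0.5 0.0
      vertex 22.0 11.0 0.0
    endloop
  endfacet
  facet normal 0.0000 0.0000 1.0000
    outer loop
      vertex 22.0 11.0 7.0
      vertex 19.9 17.5 7.0
      vertex 14.4 21.5 7.0
    endloop
  endfacet
  facet normal 0.0000 0.0000 1.0000
    outer loop
      vertex 22.0 11.0 7.0
      vertex 14.4 21.5 7.0
      vertex 7.6 21.5 7.0
    endloop
  endfacet
  facet normal 0.0000 0.0000 1.0000
    outer loop
      vertex 22.0 11.0 7.0
      vertex 7.6 21.5 7.0
      vertex 2.1 17.5 7.0
    endloop
  endfacet
  facet normal 0.0000 0.0000 1.0000
    outer loop
      vertex 22.0 11.0 7.0
      vertex 2.1 17.5 7.0
      vertex 0.0 11.0 7.0
    endloop
  endfacet
  facet normal 0.0000 0.0000 1.0000
    outer loop
      vertex 22.0 11.0 7.0
      vertex 0.0 11.0 7.0
      vertex 2.1 4.5 7.0
    endloop
  endfacet
  facet normal 0.0000 0.0000 1.0000
    outer loop
      vertex 22.0 11.0 7.0
      vertex 2.1 4.5 7.0
      vertex 7.6 0.5 7.0
    endloop
  endfacet
  facet normal 0.0000 0.0000 1.0000
    outer loop
      vertex 22.0 11.0 7.0
      vertex 7.6 0.5 7.0
      vertex 14.4 0.5 7.0
    endloop
  endfacet
  facet normal 0.0000 0.0000 1.0000
    outer loop
      vertex 22.0 11.0 7.0
      vertex 14.4 0.5 7.0
      vertex 19.9 4.5 7.0
    endloop
  endfacet
  facet normal 0.9516 0.3074 0.0000
    outer loop
      vertex 22.0 11.0 0.0
      vertex 19.9 17.5 0.0
      vertex 19.9 17.5 7.0
    endloop
  endfacet
  facet normal 0.9516 0.3074 0.0000
    outer loop
      vertex 22.0 11.0 0.0
      vertex 19.9 17.5 7.0
      vertex 22.0 11.0 7.0
    endloop
  endfacet
  facet normal 0.5882 0.8087 0.0000
    outer loop
      vertex 19.9 17.5 0.0
      vertex 14.4 21.5 0.0
      vertex 14.4 21.5 7.0
    endloop
  endfacet
  facet normal 0.5882 0.8087 0.0000
    outer loop
      vertex 19.9 17.5 0.0
      vertex 14.4 21.5 7.0
      vertex 19.9 17.5 7.0
    endloop
  endfacet
  facet normal 0.0000 1.0000 0.0000
    outer loop
      vertex 14.4 21.5 0.0
      vertex 7.6 21.5 0.0
      vertex 7.6 21.5 7.0
    endloop
  endfacet
  facet normal 0.0000 1.0000 0.0000
    outer loop
      vertex 14.4 21.5 0.0
      vertex 7.6 21.5 7.0
      vertex 14.4 21.5 7.0
    endloop
  endfacet
  facet normal -0.5882 0.8087 0.0000
    outer loop
      vertex 7.6 21.5 0.0
      vertex 2.1 17.5 0.0
      vertex 2.1 17.5 7.0
    endloop
  endfacet
  facet normal -0.5882 0.8087 0.0000
    outer loop
      vertex 7.6 21.5 0.0
      vertex 2.1 17.5 7.0
      vertex 7.6 21.5 7.0
    endloop
  endfacet
  facet normal -0.9516 0.3074 0.0000
    outer loop
      vertex 2.1 17.5 0.0
      vertex 0.0 11.0 0.0
      vertex 0.0 11.0 7.0
    endloop
  endfacet
  facet normal -0.9516 0.3074 0.0000
    outer loop
      vertex 2.1 17.5 0.0
      vertex 0.0 11.0 7.0
      vertex 2.1 17.5 7.0
    endloop
  endfacet
  facet normal -0.9516 -0.3074 0.0000
    outer loop
      vertex 0.0 11.0 0.0
      vertex 2.1 4.5 0.0
      vertex 2.1 4.5 7.0
    endloop
  endfacet
  facet normal -0.9516 -0.3074 0.0000
    outer loop
      vertex 0.0 11.0 0.0
      vertex 2.1 4.5 7.0
      vertex 0.0 11.0 7.0
    endloop
  endfacet
  facet normal -0.5882 -0.8087 0.0000
    outer loop
      vertex 2.1 4.5 0.0
      vertex 7.6 0.5 0.0
      vertex 7.6 0.5 7.0
    endloop
  endfacet
  facet normal -0.5882 -0.8087 0.0000
    outer loop
      vertex 2.1 4.5 0.0
      vertex 7.6 0.5 7.0
      vertex 2.1 4.5 7.0
    endloop
  endfacet
  facet normal 0.0000 -1.0000 0.0000
    outer loop
      vertex 7.6 0.5 0.0
      vertex 14.4 0.5 0.0
      vertex 14.4 0.5 7.0
    endloop
  endfacet
  facet normal 0.0000 -1.0000 0.0000
    outer loop
      vertex 7.6 0.5 0.0
      vertex 14.4 0.5 7.0
      vertex 7.6 0.5 7.0
    endloop
  endfacet
  facet normal 0.5882 -0.8087 0.0000
    outer loop
      vertex 14.4 0.5 0.0
      vertex 19.9 4.5 0.0
      vertex 19.9 4.5 7.0
    endloop
  endfacet
  facet normal 0.5882 -0.8087 0.0000
    outer loop
      vertex 14.4 0.5 0.0
      vertex 19.9 4.5 7.0
      vertex 14.4 0.5 7.0
    endloop
  endfacet
  facet normal 0.9516 -0.3074 0.0000
    outer loop
      vertex 19.9 4.5 0.0
      vertex 22.0 11.0 0.0
      vertex 22.0 11.0 7.0
    endloop
  endfacet
  facet normal 0.9516 -0.3074 0.0000
    outer loop
      vertex 19.9 4.5 0.0
      vertex 22.0 11.0 7.0
      vertex 19.9 4.5 7.0
    endloop
  endfacet
endsolid part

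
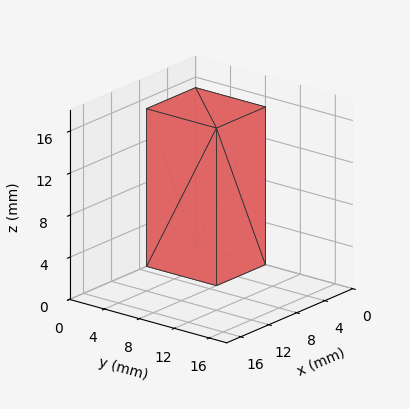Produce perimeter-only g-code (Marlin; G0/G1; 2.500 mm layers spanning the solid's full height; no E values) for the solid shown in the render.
Reading the render: the shape is a rectangular box, roughly 7 × 8 mm footprint and 15 mm tall (dimensions read to the nearest mm from the axis ticks). For the g-code, the solid's height is divided into equal slices at the stated Δz and each level perimeter traced with G1 moves after a G0 lift.

; perimeter-only toolpath
G21 ; units = mm
G90 ; absolute positioning
G28 ; home
; layer 1
G0 Z2.500
G0 X0.000 Y0.000
G1 X7.000 Y0.000
G1 X7.000 Y8.000
G1 X0.000 Y8.000
G1 X0.000 Y0.000
; layer 2
G0 Z5.000
G0 X0.000 Y0.000
G1 X7.000 Y0.000
G1 X7.000 Y8.000
G1 X0.000 Y8.000
G1 X0.000 Y0.000
; layer 3
G0 Z7.500
G0 X0.000 Y0.000
G1 X7.000 Y0.000
G1 X7.000 Y8.000
G1 X0.000 Y8.000
G1 X0.000 Y0.000
; layer 4
G0 Z10.000
G0 X0.000 Y0.000
G1 X7.000 Y0.000
G1 X7.000 Y8.000
G1 X0.000 Y8.000
G1 X0.000 Y0.000
; layer 5
G0 Z12.500
G0 X0.000 Y0.000
G1 X7.000 Y0.000
G1 X7.000 Y8.000
G1 X0.000 Y8.000
G1 X0.000 Y0.000
; layer 6
G0 Z15.000
G0 X0.000 Y0.000
G1 X7.000 Y0.000
G1 X7.000 Y8.000
G1 X0.000 Y8.000
G1 X0.000 Y0.000
M2 ; end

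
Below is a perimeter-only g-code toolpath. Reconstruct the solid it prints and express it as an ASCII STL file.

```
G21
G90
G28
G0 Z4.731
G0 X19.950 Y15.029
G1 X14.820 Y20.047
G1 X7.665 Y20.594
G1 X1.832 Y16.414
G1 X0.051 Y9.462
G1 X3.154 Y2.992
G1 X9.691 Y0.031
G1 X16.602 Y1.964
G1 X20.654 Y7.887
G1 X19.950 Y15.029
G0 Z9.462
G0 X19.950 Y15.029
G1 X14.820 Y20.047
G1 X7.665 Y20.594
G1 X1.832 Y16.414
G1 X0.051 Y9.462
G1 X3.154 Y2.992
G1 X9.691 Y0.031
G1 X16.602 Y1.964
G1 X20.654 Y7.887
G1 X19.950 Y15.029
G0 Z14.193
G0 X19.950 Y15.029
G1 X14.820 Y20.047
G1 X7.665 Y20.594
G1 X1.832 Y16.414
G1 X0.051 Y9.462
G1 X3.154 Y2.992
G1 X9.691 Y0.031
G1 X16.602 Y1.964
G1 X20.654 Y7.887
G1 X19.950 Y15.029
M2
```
solid part
  facet normal 0.0000 0.0000 -1.0000
    outer loop
      vertex 7.665 20.594 0.000
      vertex 14.820 20.047 0.000
      vertex 19.950 15.029 0.000
    endloop
  endfacet
  facet normal 0.0000 0.0000 -1.0000
    outer loop
      vertex 1.832 16.414 0.000
      vertex 7.665 20.594 0.000
      vertex 19.950 15.029 0.000
    endloop
  endfacet
  facet normal 0.0000 0.0000 -1.0000
    outer loop
      vertex 0.051 9.462 0.000
      vertex 1.832 16.414 0.000
      vertex 19.950 15.029 0.000
    endloop
  endfacet
  facet normal 0.0000 0.0000 -1.0000
    outer loop
      vertex 3.154 2.992 0.000
      vertex 0.051 9.462 0.000
      vertex 19.950 15.029 0.000
    endloop
  endfacet
  facet normal 0.0000 0.0000 -1.0000
    outer loop
      vertex 9.691 0.031 0.000
      vertex 3.154 2.992 0.000
      vertex 19.950 15.029 0.000
    endloop
  endfacet
  facet normal 0.0000 0.0000 -1.0000
    outer loop
      vertex 16.602 1.964 0.000
      vertex 9.691 0.031 0.000
      vertex 19.950 15.029 0.000
    endloop
  endfacet
  facet normal 0.0000 0.0000 -1.0000
    outer loop
      vertex 20.654 7.887 0.000
      vertex 16.602 1.964 0.000
      vertex 19.950 15.029 0.000
    endloop
  endfacet
  facet normal 0.0000 0.0000 1.0000
    outer loop
      vertex 19.950 15.029 14.193
      vertex 14.820 20.047 14.193
      vertex 7.665 20.594 14.193
    endloop
  endfacet
  facet normal 0.0000 0.0000 1.0000
    outer loop
      vertex 19.950 15.029 14.193
      vertex 7.665 20.594 14.193
      vertex 1.832 16.414 14.193
    endloop
  endfacet
  facet normal 0.0000 0.0000 1.0000
    outer loop
      vertex 19.950 15.029 14.193
      vertex 1.832 16.414 14.193
      vertex 0.051 9.462 14.193
    endloop
  endfacet
  facet normal 0.0000 0.0000 1.0000
    outer loop
      vertex 19.950 15.029 14.193
      vertex 0.051 9.462 14.193
      vertex 3.154 2.992 14.193
    endloop
  endfacet
  facet normal 0.0000 0.0000 1.0000
    outer loop
      vertex 19.950 15.029 14.193
      vertex 3.154 2.992 14.193
      vertex 9.691 0.031 14.193
    endloop
  endfacet
  facet normal 0.0000 0.0000 1.0000
    outer loop
      vertex 19.950 15.029 14.193
      vertex 9.691 0.031 14.193
      vertex 16.602 1.964 14.193
    endloop
  endfacet
  facet normal 0.0000 0.0000 1.0000
    outer loop
      vertex 19.950 15.029 14.193
      vertex 16.602 1.964 14.193
      vertex 20.654 7.887 14.193
    endloop
  endfacet
  facet normal 0.6993 0.7149 0.0000
    outer loop
      vertex 19.950 15.029 0.000
      vertex 14.820 20.047 0.000
      vertex 14.820 20.047 14.193
    endloop
  endfacet
  facet normal 0.6993 0.7149 0.0000
    outer loop
      vertex 19.950 15.029 0.000
      vertex 14.820 20.047 14.193
      vertex 19.950 15.029 14.193
    endloop
  endfacet
  facet normal 0.0762 0.9971 0.0000
    outer loop
      vertex 14.820 20.047 0.000
      vertex 7.665 20.594 0.000
      vertex 7.665 20.594 14.193
    endloop
  endfacet
  facet normal 0.0762 0.9971 0.0000
    outer loop
      vertex 14.820 20.047 0.000
      vertex 7.665 20.594 14.193
      vertex 14.820 20.047 14.193
    endloop
  endfacet
  facet normal -0.5825 0.8128 0.0000
    outer loop
      vertex 7.665 20.594 0.000
      vertex 1.832 16.414 0.000
      vertex 1.832 16.414 14.193
    endloop
  endfacet
  facet normal -0.5825 0.8128 0.0000
    outer loop
      vertex 7.665 20.594 0.000
      vertex 1.832 16.414 14.193
      vertex 7.665 20.594 14.193
    endloop
  endfacet
  facet normal -0.9687 0.2482 0.0000
    outer loop
      vertex 1.832 16.414 0.000
      vertex 0.051 9.462 0.000
      vertex 0.051 9.462 14.193
    endloop
  endfacet
  facet normal -0.9687 0.2482 0.0000
    outer loop
      vertex 1.832 16.414 0.000
      vertex 0.051 9.462 14.193
      vertex 1.832 16.414 14.193
    endloop
  endfacet
  facet normal -0.9017 -0.4324 0.0000
    outer loop
      vertex 0.051 9.462 0.000
      vertex 3.154 2.992 0.000
      vertex 3.154 2.992 14.193
    endloop
  endfacet
  facet normal -0.9017 -0.4324 0.0000
    outer loop
      vertex 0.051 9.462 0.000
      vertex 3.154 2.992 14.193
      vertex 0.051 9.462 14.193
    endloop
  endfacet
  facet normal -0.4126 -0.9109 0.0000
    outer loop
      vertex 3.154 2.992 0.000
      vertex 9.691 0.031 0.000
      vertex 9.691 0.031 14.193
    endloop
  endfacet
  facet normal -0.4126 -0.9109 0.0000
    outer loop
      vertex 3.154 2.992 0.000
      vertex 9.691 0.031 14.193
      vertex 3.154 2.992 14.193
    endloop
  endfacet
  facet normal 0.2694 -0.9630 0.0000
    outer loop
      vertex 9.691 0.031 0.000
      vertex 16.602 1.964 0.000
      vertex 16.602 1.964 14.193
    endloop
  endfacet
  facet normal 0.2694 -0.9630 0.0000
    outer loop
      vertex 9.691 0.031 0.000
      vertex 16.602 1.964 14.193
      vertex 9.691 0.031 14.193
    endloop
  endfacet
  facet normal 0.8253 -0.5646 0.0000
    outer loop
      vertex 16.602 1.964 0.000
      vertex 20.654 7.887 0.000
      vertex 20.654 7.887 14.193
    endloop
  endfacet
  facet normal 0.8253 -0.5646 0.0000
    outer loop
      vertex 16.602 1.964 0.000
      vertex 20.654 7.887 14.193
      vertex 16.602 1.964 14.193
    endloop
  endfacet
  facet normal 0.9952 0.0981 0.0000
    outer loop
      vertex 20.654 7.887 0.000
      vertex 19.950 15.029 0.000
      vertex 19.950 15.029 14.193
    endloop
  endfacet
  facet normal 0.9952 0.0981 0.0000
    outer loop
      vertex 20.654 7.887 0.000
      vertex 19.950 15.029 14.193
      vertex 20.654 7.887 14.193
    endloop
  endfacet
endsolid part

The G0 Z moves step by Δz≈4.731 mm. Every layer's G1 loop is the same polygon, so the solid is a straight extrusion of it from z=0 to z≈14.2. Closing with flat bottom and top caps and triangulating gives 32 facets — a regular 9-sided prism (a cylinder approximated with 9 flat sides), circumscribed radius ≈ 10.5 mm, height ≈ 14.2 mm.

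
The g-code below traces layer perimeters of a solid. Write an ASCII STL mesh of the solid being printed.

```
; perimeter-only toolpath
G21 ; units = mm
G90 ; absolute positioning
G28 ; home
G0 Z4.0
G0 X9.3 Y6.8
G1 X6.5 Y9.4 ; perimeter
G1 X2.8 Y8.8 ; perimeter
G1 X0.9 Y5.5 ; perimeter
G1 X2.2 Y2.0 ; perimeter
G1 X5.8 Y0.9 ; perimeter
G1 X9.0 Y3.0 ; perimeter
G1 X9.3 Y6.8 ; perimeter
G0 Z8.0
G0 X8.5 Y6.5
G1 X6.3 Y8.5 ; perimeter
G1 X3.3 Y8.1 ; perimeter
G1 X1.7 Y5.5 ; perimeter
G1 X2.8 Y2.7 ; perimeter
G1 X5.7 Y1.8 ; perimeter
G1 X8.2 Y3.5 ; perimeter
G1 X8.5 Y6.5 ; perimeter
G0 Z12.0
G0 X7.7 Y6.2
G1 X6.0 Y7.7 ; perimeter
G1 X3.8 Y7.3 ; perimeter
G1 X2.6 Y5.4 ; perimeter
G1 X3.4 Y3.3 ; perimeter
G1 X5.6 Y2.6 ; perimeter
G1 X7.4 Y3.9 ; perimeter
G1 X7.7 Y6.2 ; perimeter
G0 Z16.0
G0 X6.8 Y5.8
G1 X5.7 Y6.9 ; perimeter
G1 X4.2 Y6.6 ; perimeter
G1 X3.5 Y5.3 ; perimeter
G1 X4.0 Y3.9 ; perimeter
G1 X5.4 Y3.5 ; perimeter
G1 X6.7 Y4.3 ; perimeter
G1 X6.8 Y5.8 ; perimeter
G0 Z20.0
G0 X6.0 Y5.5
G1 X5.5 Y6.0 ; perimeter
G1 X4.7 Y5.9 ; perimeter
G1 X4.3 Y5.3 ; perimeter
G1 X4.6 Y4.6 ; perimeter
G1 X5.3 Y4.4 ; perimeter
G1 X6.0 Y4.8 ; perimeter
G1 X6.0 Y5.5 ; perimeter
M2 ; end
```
solid part
  facet normal 0.0000 0.0000 -1.0000
    outer loop
      vertex 2.3 9.5 0.0
      vertex 6.8 10.2 0.0
      vertex 10.1 7.1 0.0
    endloop
  endfacet
  facet normal 0.0000 0.0000 -1.0000
    outer loop
      vertex 0.0 5.6 0.0
      vertex 2.3 9.5 0.0
      vertex 10.1 7.1 0.0
    endloop
  endfacet
  facet normal 0.0000 0.0000 -1.0000
    outer loop
      vertex 1.6 1.4 0.0
      vertex 0.0 5.6 0.0
      vertex 10.1 7.1 0.0
    endloop
  endfacet
  facet normal 0.0000 0.0000 -1.0000
    outer loop
      vertex 5.9 0.1 0.0
      vertex 1.6 1.4 0.0
      vertex 10.1 7.1 0.0
    endloop
  endfacet
  facet normal 0.0000 0.0000 -1.0000
    outer loop
      vertex 9.7 2.6 0.0
      vertex 5.9 0.1 0.0
      vertex 10.1 7.1 0.0
    endloop
  endfacet
  facet normal 0.6717 0.7150 0.1937
    outer loop
      vertex 10.1 7.1 0.0
      vertex 6.8 10.2 0.0
      vertex 5.2 5.2 24.0
    endloop
  endfacet
  facet normal -0.1508 0.9697 0.1920
    outer loop
      vertex 6.8 10.2 0.0
      vertex 2.3 9.5 0.0
      vertex 5.2 5.2 24.0
    endloop
  endfacet
  facet normal -0.8454 0.4986 0.1915
    outer loop
      vertex 2.3 9.5 0.0
      vertex 0.0 5.6 0.0
      vertex 5.2 5.2 24.0
    endloop
  endfacet
  facet normal -0.9169 -0.3493 0.1928
    outer loop
      vertex 0.0 5.6 0.0
      vertex 1.6 1.4 0.0
      vertex 5.2 5.2 24.0
    endloop
  endfacet
  facet normal -0.2840 -0.9395 0.1914
    outer loop
      vertex 1.6 1.4 0.0
      vertex 5.9 0.1 0.0
      vertex 5.2 5.2 24.0
    endloop
  endfacet
  facet normal 0.5396 -0.8202 0.1900
    outer loop
      vertex 5.9 0.1 0.0
      vertex 9.7 2.6 0.0
      vertex 5.2 5.2 24.0
    endloop
  endfacet
  facet normal 0.9774 -0.0869 0.1927
    outer loop
      vertex 9.7 2.6 0.0
      vertex 10.1 7.1 0.0
      vertex 5.2 5.2 24.0
    endloop
  endfacet
endsolid part

The G0 Z moves step by Δz≈4.0 mm. The G1 loops shrink linearly with z, so the solid tapers from its base footprint up to z≈24. Closing with a flat bottom cap and the tapered top and triangulating gives 12 facets — a regular 7-sided pyramid, base circumscribed radius ≈ 5.2 mm, apex at z ≈ 24 mm.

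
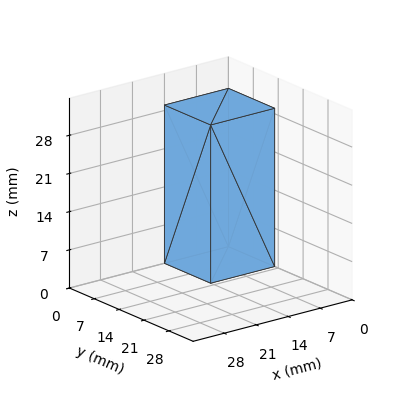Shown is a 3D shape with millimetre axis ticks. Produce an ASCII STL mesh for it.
Reading the render: the shape is a rectangular box, roughly 14 × 13 mm footprint and 29 mm tall (dimensions read to the nearest mm from the axis ticks). For the STL, each face is triangulated and given an outward normal.

solid part
  facet normal 0.0000 0.0000 -1.0000
    outer loop
      vertex 14.000 13.000 0.000
      vertex 14.000 0.000 0.000
      vertex 0.000 0.000 0.000
    endloop
  endfacet
  facet normal 0.0000 0.0000 -1.0000
    outer loop
      vertex 0.000 13.000 0.000
      vertex 14.000 13.000 0.000
      vertex 0.000 0.000 0.000
    endloop
  endfacet
  facet normal 0.0000 0.0000 1.0000
    outer loop
      vertex 0.000 0.000 29.000
      vertex 14.000 0.000 29.000
      vertex 14.000 13.000 29.000
    endloop
  endfacet
  facet normal 0.0000 0.0000 1.0000
    outer loop
      vertex 0.000 0.000 29.000
      vertex 14.000 13.000 29.000
      vertex 0.000 13.000 29.000
    endloop
  endfacet
  facet normal 0.0000 -1.0000 0.0000
    outer loop
      vertex 0.000 0.000 0.000
      vertex 14.000 0.000 0.000
      vertex 14.000 0.000 29.000
    endloop
  endfacet
  facet normal 0.0000 -1.0000 0.0000
    outer loop
      vertex 0.000 0.000 0.000
      vertex 14.000 0.000 29.000
      vertex 0.000 0.000 29.000
    endloop
  endfacet
  facet normal 0.0000 1.0000 0.0000
    outer loop
      vertex 14.000 13.000 29.000
      vertex 14.000 13.000 0.000
      vertex 0.000 13.000 0.000
    endloop
  endfacet
  facet normal 0.0000 1.0000 0.0000
    outer loop
      vertex 0.000 13.000 29.000
      vertex 14.000 13.000 29.000
      vertex 0.000 13.000 0.000
    endloop
  endfacet
  facet normal -1.0000 0.0000 0.0000
    outer loop
      vertex 0.000 13.000 29.000
      vertex 0.000 13.000 0.000
      vertex 0.000 0.000 0.000
    endloop
  endfacet
  facet normal -1.0000 0.0000 0.0000
    outer loop
      vertex 0.000 0.000 29.000
      vertex 0.000 13.000 29.000
      vertex 0.000 0.000 0.000
    endloop
  endfacet
  facet normal 1.0000 0.0000 0.0000
    outer loop
      vertex 14.000 0.000 0.000
      vertex 14.000 13.000 0.000
      vertex 14.000 13.000 29.000
    endloop
  endfacet
  facet normal 1.0000 0.0000 0.0000
    outer loop
      vertex 14.000 0.000 0.000
      vertex 14.000 13.000 29.000
      vertex 14.000 0.000 29.000
    endloop
  endfacet
endsolid part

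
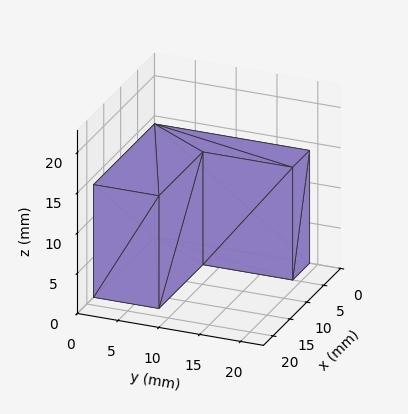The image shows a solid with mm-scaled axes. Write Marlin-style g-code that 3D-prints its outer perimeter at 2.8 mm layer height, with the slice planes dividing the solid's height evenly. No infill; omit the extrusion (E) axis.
Reading the render: the shape is an L-shaped prism: outer 18 × 19 mm, arm thicknesses ≈ 8 mm (horizontal) and 5 mm (vertical), extruded 14 mm in z (dimensions read to the nearest mm from the axis ticks). For the g-code, the solid's height is divided into equal slices at the stated Δz and each level perimeter traced with G1 moves after a G0 lift.

; perimeter-only toolpath
G21 ; units = mm
G90 ; absolute positioning
G28 ; home
; layer 1
G0 Z2.8
G0 X0.0 Y0.0
G1 X18.0 Y0.0
G1 X18.0 Y8.0
G1 X5.0 Y8.0
G1 X5.0 Y19.0
G1 X0.0 Y19.0
G1 X0.0 Y0.0
; layer 2
G0 Z5.6
G0 X0.0 Y0.0
G1 X18.0 Y0.0
G1 X18.0 Y8.0
G1 X5.0 Y8.0
G1 X5.0 Y19.0
G1 X0.0 Y19.0
G1 X0.0 Y0.0
; layer 3
G0 Z8.4
G0 X0.0 Y0.0
G1 X18.0 Y0.0
G1 X18.0 Y8.0
G1 X5.0 Y8.0
G1 X5.0 Y19.0
G1 X0.0 Y19.0
G1 X0.0 Y0.0
; layer 4
G0 Z11.2
G0 X0.0 Y0.0
G1 X18.0 Y0.0
G1 X18.0 Y8.0
G1 X5.0 Y8.0
G1 X5.0 Y19.0
G1 X0.0 Y19.0
G1 X0.0 Y0.0
; layer 5
G0 Z14.0
G0 X0.0 Y0.0
G1 X18.0 Y0.0
G1 X18.0 Y8.0
G1 X5.0 Y8.0
G1 X5.0 Y19.0
G1 X0.0 Y19.0
G1 X0.0 Y0.0
M2 ; end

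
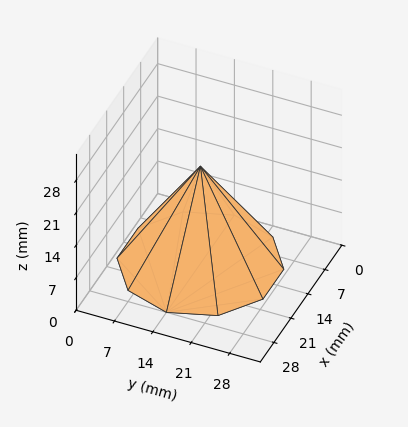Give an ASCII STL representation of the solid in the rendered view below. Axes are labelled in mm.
Reading the render: the shape is a regular 10-sided pyramid, base circumscribed radius ≈ 14 mm, apex at z ≈ 21 mm (dimensions read to the nearest mm from the axis ticks). For the STL, each face is triangulated and given an outward normal.

solid part
  facet normal 0.0000 0.0000 -1.0000
    outer loop
      vertex 18.3 27.3 0.0
      vertex 25.3 22.2 0.0
      vertex 28.0 14.0 0.0
    endloop
  endfacet
  facet normal 0.0000 0.0000 -1.0000
    outer loop
      vertex 9.7 27.3 0.0
      vertex 18.3 27.3 0.0
      vertex 28.0 14.0 0.0
    endloop
  endfacet
  facet normal 0.0000 0.0000 -1.0000
    outer loop
      vertex 2.7 22.2 0.0
      vertex 9.7 27.3 0.0
      vertex 28.0 14.0 0.0
    endloop
  endfacet
  facet normal 0.0000 0.0000 -1.0000
    outer loop
      vertex 0.0 14.0 0.0
      vertex 2.7 22.2 0.0
      vertex 28.0 14.0 0.0
    endloop
  endfacet
  facet normal 0.0000 0.0000 -1.0000
    outer loop
      vertex 2.7 5.8 0.0
      vertex 0.0 14.0 0.0
      vertex 28.0 14.0 0.0
    endloop
  endfacet
  facet normal 0.0000 0.0000 -1.0000
    outer loop
      vertex 9.7 0.7 0.0
      vertex 2.7 5.8 0.0
      vertex 28.0 14.0 0.0
    endloop
  endfacet
  facet normal 0.0000 0.0000 -1.0000
    outer loop
      vertex 18.3 0.7 0.0
      vertex 9.7 0.7 0.0
      vertex 28.0 14.0 0.0
    endloop
  endfacet
  facet normal 0.0000 0.0000 -1.0000
    outer loop
      vertex 25.3 5.8 0.0
      vertex 18.3 0.7 0.0
      vertex 28.0 14.0 0.0
    endloop
  endfacet
  facet normal 0.8025 0.2642 0.5350
    outer loop
      vertex 28.0 14.0 0.0
      vertex 25.3 22.2 0.0
      vertex 14.0 14.0 21.0
    endloop
  endfacet
  facet normal 0.4977 0.6831 0.5345
    outer loop
      vertex 25.3 22.2 0.0
      vertex 18.3 27.3 0.0
      vertex 14.0 14.0 21.0
    endloop
  endfacet
  facet normal 0.0000 0.8448 0.5351
    outer loop
      vertex 18.3 27.3 0.0
      vertex 9.7 27.3 0.0
      vertex 14.0 14.0 21.0
    endloop
  endfacet
  facet normal -0.4977 0.6831 0.5345
    outer loop
      vertex 9.7 27.3 0.0
      vertex 2.7 22.2 0.0
      vertex 14.0 14.0 21.0
    endloop
  endfacet
  facet normal -0.8025 0.2642 0.5350
    outer loop
      vertex 2.7 22.2 0.0
      vertex 0.0 14.0 0.0
      vertex 14.0 14.0 21.0
    endloop
  endfacet
  facet normal -0.8025 -0.2642 0.5350
    outer loop
      vertex 0.0 14.0 0.0
      vertex 2.7 5.8 0.0
      vertex 14.0 14.0 21.0
    endloop
  endfacet
  facet normal -0.4977 -0.6831 0.5345
    outer loop
      vertex 2.7 5.8 0.0
      vertex 9.7 0.7 0.0
      vertex 14.0 14.0 21.0
    endloop
  endfacet
  facet normal 0.0000 -0.8448 0.5351
    outer loop
      vertex 9.7 0.7 0.0
      vertex 18.3 0.7 0.0
      vertex 14.0 14.0 21.0
    endloop
  endfacet
  facet normal 0.4977 -0.6831 0.5345
    outer loop
      vertex 18.3 0.7 0.0
      vertex 25.3 5.8 0.0
      vertex 14.0 14.0 21.0
    endloop
  endfacet
  facet normal 0.8025 -0.2642 0.5350
    outer loop
      vertex 25.3 5.8 0.0
      vertex 28.0 14.0 0.0
      vertex 14.0 14.0 21.0
    endloop
  endfacet
endsolid part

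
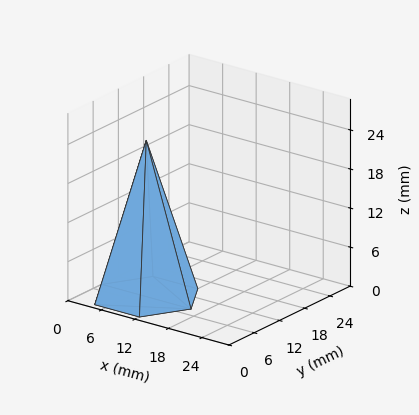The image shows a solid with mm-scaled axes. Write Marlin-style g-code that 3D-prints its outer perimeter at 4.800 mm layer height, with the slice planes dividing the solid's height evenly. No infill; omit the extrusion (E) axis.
Reading the render: the shape is a regular 6-sided pyramid, base circumscribed radius ≈ 8 mm, apex at z ≈ 24 mm (dimensions read to the nearest mm from the axis ticks). For the g-code, the solid's height is divided into equal slices at the stated Δz and each level perimeter traced with G1 moves after a G0 lift.

; perimeter-only toolpath
G21 ; units = mm
G90 ; absolute positioning
G28 ; home
; layer 1
G0 Z4.800
G0 X14.400 Y8.000
G1 X11.200 Y13.542
G1 X4.800 Y13.542
G1 X1.600 Y8.000
G1 X4.800 Y2.458
G1 X11.200 Y2.458
G1 X14.400 Y8.000
; layer 2
G0 Z9.600
G0 X12.800 Y8.000
G1 X10.400 Y12.157
G1 X5.600 Y12.157
G1 X3.200 Y8.000
G1 X5.600 Y3.843
G1 X10.400 Y3.843
G1 X12.800 Y8.000
; layer 3
G0 Z14.400
G0 X11.200 Y8.000
G1 X9.600 Y10.771
G1 X6.400 Y10.771
G1 X4.800 Y8.000
G1 X6.400 Y5.229
G1 X9.600 Y5.229
G1 X11.200 Y8.000
; layer 4
G0 Z19.200
G0 X9.600 Y8.000
G1 X8.800 Y9.386
G1 X7.200 Y9.386
G1 X6.400 Y8.000
G1 X7.200 Y6.614
G1 X8.800 Y6.614
G1 X9.600 Y8.000
M2 ; end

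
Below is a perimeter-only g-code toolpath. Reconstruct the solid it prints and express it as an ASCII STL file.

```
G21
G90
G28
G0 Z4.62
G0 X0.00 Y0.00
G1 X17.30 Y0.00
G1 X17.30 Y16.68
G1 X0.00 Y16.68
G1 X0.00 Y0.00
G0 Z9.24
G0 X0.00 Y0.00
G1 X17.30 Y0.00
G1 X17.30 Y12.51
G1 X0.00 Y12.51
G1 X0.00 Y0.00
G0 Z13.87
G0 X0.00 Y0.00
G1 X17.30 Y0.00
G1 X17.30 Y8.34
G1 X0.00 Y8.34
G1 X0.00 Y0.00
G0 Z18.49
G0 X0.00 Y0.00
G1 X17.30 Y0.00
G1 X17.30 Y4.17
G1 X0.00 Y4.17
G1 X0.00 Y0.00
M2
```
solid part
  facet normal 0.0000 0.0000 -1.0000
    outer loop
      vertex 17.30 20.85 0.00
      vertex 17.30 0.00 0.00
      vertex 0.00 0.00 0.00
    endloop
  endfacet
  facet normal 0.0000 0.0000 -1.0000
    outer loop
      vertex 0.00 20.85 0.00
      vertex 17.30 20.85 0.00
      vertex 0.00 0.00 0.00
    endloop
  endfacet
  facet normal 0.0000 -1.0000 0.0000
    outer loop
      vertex 0.00 0.00 0.00
      vertex 17.30 0.00 0.00
      vertex 17.30 0.00 23.11
    endloop
  endfacet
  facet normal 0.0000 -1.0000 0.0000
    outer loop
      vertex 0.00 0.00 0.00
      vertex 17.30 0.00 23.11
      vertex 0.00 0.00 23.11
    endloop
  endfacet
  facet normal 0.0000 0.7425 0.6699
    outer loop
      vertex 0.00 0.00 23.11
      vertex 17.30 0.00 23.11
      vertex 17.30 20.85 0.00
    endloop
  endfacet
  facet normal 0.0000 0.7425 0.6699
    outer loop
      vertex 0.00 0.00 23.11
      vertex 17.30 20.85 0.00
      vertex 0.00 20.85 0.00
    endloop
  endfacet
  facet normal -1.0000 0.0000 0.0000
    outer loop
      vertex 0.00 0.00 23.11
      vertex 0.00 20.85 0.00
      vertex 0.00 0.00 0.00
    endloop
  endfacet
  facet normal 1.0000 0.0000 0.0000
    outer loop
      vertex 17.30 0.00 0.00
      vertex 17.30 20.85 0.00
      vertex 17.30 0.00 23.11
    endloop
  endfacet
endsolid part

The G0 Z moves step by Δz≈4.62 mm. The G1 loops shrink linearly with z, so the solid tapers from its base footprint up to z≈23.1. Closing with a flat bottom cap and the tapered top and triangulating gives 8 facets — a wedge (ramp): 17.3 × 20.9 mm base, rising to 23.1 mm along the y=0 edge and sloping linearly to z=0 at y=20.9.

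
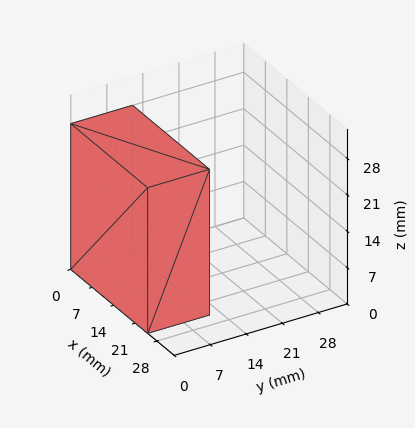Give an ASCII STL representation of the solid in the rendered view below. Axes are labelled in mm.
Reading the render: the shape is a rectangular box, roughly 25 × 12 mm footprint and 28 mm tall (dimensions read to the nearest mm from the axis ticks). For the STL, each face is triangulated and given an outward normal.

solid part
  facet normal 0.0000 0.0000 -1.0000
    outer loop
      vertex 25.0 12.0 0.0
      vertex 25.0 0.0 0.0
      vertex 0.0 0.0 0.0
    endloop
  endfacet
  facet normal 0.0000 0.0000 -1.0000
    outer loop
      vertex 0.0 12.0 0.0
      vertex 25.0 12.0 0.0
      vertex 0.0 0.0 0.0
    endloop
  endfacet
  facet normal 0.0000 0.0000 1.0000
    outer loop
      vertex 0.0 0.0 28.0
      vertex 25.0 0.0 28.0
      vertex 25.0 12.0 28.0
    endloop
  endfacet
  facet normal 0.0000 0.0000 1.0000
    outer loop
      vertex 0.0 0.0 28.0
      vertex 25.0 12.0 28.0
      vertex 0.0 12.0 28.0
    endloop
  endfacet
  facet normal 0.0000 -1.0000 0.0000
    outer loop
      vertex 0.0 0.0 0.0
      vertex 25.0 0.0 0.0
      vertex 25.0 0.0 28.0
    endloop
  endfacet
  facet normal 0.0000 -1.0000 0.0000
    outer loop
      vertex 0.0 0.0 0.0
      vertex 25.0 0.0 28.0
      vertex 0.0 0.0 28.0
    endloop
  endfacet
  facet normal 0.0000 1.0000 0.0000
    outer loop
      vertex 25.0 12.0 28.0
      vertex 25.0 12.0 0.0
      vertex 0.0 12.0 0.0
    endloop
  endfacet
  facet normal 0.0000 1.0000 0.0000
    outer loop
      vertex 0.0 12.0 28.0
      vertex 25.0 12.0 28.0
      vertex 0.0 12.0 0.0
    endloop
  endfacet
  facet normal -1.0000 0.0000 0.0000
    outer loop
      vertex 0.0 12.0 28.0
      vertex 0.0 12.0 0.0
      vertex 0.0 0.0 0.0
    endloop
  endfacet
  facet normal -1.0000 0.0000 0.0000
    outer loop
      vertex 0.0 0.0 28.0
      vertex 0.0 12.0 28.0
      vertex 0.0 0.0 0.0
    endloop
  endfacet
  facet normal 1.0000 0.0000 0.0000
    outer loop
      vertex 25.0 0.0 0.0
      vertex 25.0 12.0 0.0
      vertex 25.0 12.0 28.0
    endloop
  endfacet
  facet normal 1.0000 0.0000 0.0000
    outer loop
      vertex 25.0 0.0 0.0
      vertex 25.0 12.0 28.0
      vertex 25.0 0.0 28.0
    endloop
  endfacet
endsolid part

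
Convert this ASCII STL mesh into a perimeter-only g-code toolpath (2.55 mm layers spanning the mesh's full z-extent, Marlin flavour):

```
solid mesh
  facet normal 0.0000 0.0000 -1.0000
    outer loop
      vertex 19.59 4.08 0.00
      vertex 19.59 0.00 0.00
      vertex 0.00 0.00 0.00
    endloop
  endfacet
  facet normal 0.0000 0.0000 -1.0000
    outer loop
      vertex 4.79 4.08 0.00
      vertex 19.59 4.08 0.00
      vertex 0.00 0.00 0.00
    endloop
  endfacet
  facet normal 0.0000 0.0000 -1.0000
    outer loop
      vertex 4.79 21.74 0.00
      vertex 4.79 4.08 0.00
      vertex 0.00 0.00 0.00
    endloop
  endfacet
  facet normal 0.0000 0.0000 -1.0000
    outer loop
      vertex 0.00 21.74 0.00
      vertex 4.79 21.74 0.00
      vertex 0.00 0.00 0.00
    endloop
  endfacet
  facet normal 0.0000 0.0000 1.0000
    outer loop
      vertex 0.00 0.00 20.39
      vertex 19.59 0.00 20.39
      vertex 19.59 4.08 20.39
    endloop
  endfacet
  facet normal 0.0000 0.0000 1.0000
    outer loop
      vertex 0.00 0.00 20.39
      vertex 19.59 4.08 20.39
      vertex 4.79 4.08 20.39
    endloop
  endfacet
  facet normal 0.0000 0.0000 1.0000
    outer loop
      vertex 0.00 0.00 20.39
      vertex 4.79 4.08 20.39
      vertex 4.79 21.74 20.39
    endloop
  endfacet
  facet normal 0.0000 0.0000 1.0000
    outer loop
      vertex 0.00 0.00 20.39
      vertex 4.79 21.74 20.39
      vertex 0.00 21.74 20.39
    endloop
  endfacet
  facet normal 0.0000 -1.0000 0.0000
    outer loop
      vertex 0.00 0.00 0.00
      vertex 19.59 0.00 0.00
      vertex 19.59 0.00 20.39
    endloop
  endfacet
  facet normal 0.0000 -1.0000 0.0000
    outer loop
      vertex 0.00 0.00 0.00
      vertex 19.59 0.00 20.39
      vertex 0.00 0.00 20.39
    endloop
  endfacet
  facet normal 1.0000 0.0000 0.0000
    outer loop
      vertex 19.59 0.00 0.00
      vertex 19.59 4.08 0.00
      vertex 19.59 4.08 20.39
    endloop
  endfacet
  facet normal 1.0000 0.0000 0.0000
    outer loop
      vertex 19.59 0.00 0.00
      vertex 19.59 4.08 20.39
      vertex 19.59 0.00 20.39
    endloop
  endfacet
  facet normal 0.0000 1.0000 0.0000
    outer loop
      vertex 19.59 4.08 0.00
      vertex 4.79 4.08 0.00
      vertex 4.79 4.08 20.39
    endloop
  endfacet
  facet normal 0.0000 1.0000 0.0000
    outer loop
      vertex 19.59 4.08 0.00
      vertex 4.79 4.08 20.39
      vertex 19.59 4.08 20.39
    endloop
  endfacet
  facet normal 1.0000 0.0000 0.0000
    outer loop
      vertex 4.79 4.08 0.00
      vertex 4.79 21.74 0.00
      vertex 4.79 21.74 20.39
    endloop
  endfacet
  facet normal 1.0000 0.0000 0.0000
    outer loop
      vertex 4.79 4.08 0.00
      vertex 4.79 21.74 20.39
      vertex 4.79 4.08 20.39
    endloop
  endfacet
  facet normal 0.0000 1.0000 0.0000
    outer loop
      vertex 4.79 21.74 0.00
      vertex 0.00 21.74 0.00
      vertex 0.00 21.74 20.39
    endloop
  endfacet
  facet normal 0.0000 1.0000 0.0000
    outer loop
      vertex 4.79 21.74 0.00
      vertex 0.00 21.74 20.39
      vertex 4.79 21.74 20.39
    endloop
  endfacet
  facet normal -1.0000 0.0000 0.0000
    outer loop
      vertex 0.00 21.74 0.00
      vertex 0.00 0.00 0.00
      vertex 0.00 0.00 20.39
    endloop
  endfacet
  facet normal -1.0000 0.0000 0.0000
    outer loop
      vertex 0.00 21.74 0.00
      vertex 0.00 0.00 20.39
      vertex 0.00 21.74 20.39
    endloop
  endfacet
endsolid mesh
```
; perimeter-only toolpath
G21 ; units = mm
G90 ; absolute positioning
G28 ; home
; layer 1
G0 Z2.55
G0 X0.00 Y0.00
G1 X19.59 Y0.00
G1 X19.59 Y4.08
G1 X4.79 Y4.08
G1 X4.79 Y21.74
G1 X0.00 Y21.74
G1 X0.00 Y0.00
; layer 2
G0 Z5.10
G0 X0.00 Y0.00
G1 X19.59 Y0.00
G1 X19.59 Y4.08
G1 X4.79 Y4.08
G1 X4.79 Y21.74
G1 X0.00 Y21.74
G1 X0.00 Y0.00
; layer 3
G0 Z7.65
G0 X0.00 Y0.00
G1 X19.59 Y0.00
G1 X19.59 Y4.08
G1 X4.79 Y4.08
G1 X4.79 Y21.74
G1 X0.00 Y21.74
G1 X0.00 Y0.00
; layer 4
G0 Z10.20
G0 X0.00 Y0.00
G1 X19.59 Y0.00
G1 X19.59 Y4.08
G1 X4.79 Y4.08
G1 X4.79 Y21.74
G1 X0.00 Y21.74
G1 X0.00 Y0.00
; layer 5
G0 Z12.74
G0 X0.00 Y0.00
G1 X19.59 Y0.00
G1 X19.59 Y4.08
G1 X4.79 Y4.08
G1 X4.79 Y21.74
G1 X0.00 Y21.74
G1 X0.00 Y0.00
; layer 6
G0 Z15.29
G0 X0.00 Y0.00
G1 X19.59 Y0.00
G1 X19.59 Y4.08
G1 X4.79 Y4.08
G1 X4.79 Y21.74
G1 X0.00 Y21.74
G1 X0.00 Y0.00
; layer 7
G0 Z17.84
G0 X0.00 Y0.00
G1 X19.59 Y0.00
G1 X19.59 Y4.08
G1 X4.79 Y4.08
G1 X4.79 Y21.74
G1 X0.00 Y21.74
G1 X0.00 Y0.00
; layer 8
G0 Z20.39
G0 X0.00 Y0.00
G1 X19.59 Y0.00
G1 X19.59 Y4.08
G1 X4.79 Y4.08
G1 X4.79 Y21.74
G1 X0.00 Y21.74
G1 X0.00 Y0.00
M2 ; end

The solid is an L-shaped prism: outer 19.6 × 21.7 mm, arm thicknesses ≈ 4.08 mm (horizontal) and 4.79 mm (vertical), extruded 20.4 mm in z. Slicing at Δz = 2.55 mm — 8 equal slices spanning the solid's height, so layer i sits at z = i·h/8 — gives 8 non-empty perimeters. Each is a 6-segment closed polygon; G0 lifts to the layer z and rapids to the start vertex, then G1 traces the edges.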